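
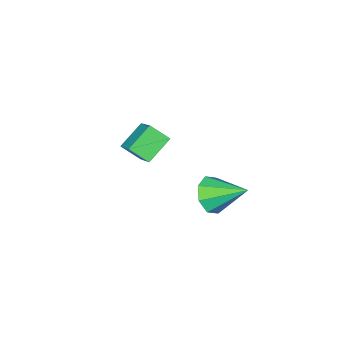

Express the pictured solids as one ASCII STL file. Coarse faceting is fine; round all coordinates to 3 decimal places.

solid 
facet normal -0.476 0.672 -0.567
outer loop
vertex -2.733 -0.376 -1.519
vertex -1.758 -0.234 -2.168
vertex -3.261 -1.654 -2.591
endloop
endfacet
facet normal -0.826 -0.121 0.551
outer loop
vertex -2.842 -2.246 -2.092
vertex -2.733 -0.376 -1.519
vertex -3.261 -1.654 -2.591
endloop
endfacet
facet normal -0.476 0.672 -0.567
outer loop
vertex -3.261 -1.654 -2.591
vertex -1.758 -0.234 -2.168
vertex -2.286 -1.512 -3.24
endloop
endfacet
facet normal -0.302 -0.730 -0.613
outer loop
vertex -2.286 -1.512 -3.24
vertex -2.842 -2.246 -2.092
vertex -3.261 -1.654 -2.591
endloop
endfacet
facet normal 0.302 0.730 0.613
outer loop
vertex -2.733 -0.376 -1.519
vertex -1.339 -0.826 -1.669
vertex -1.758 -0.234 -2.168
endloop
endfacet
facet normal -0.826 -0.121 0.551
outer loop
vertex -2.314 -0.968 -1.02
vertex -2.733 -0.376 -1.519
vertex -2.842 -2.246 -2.092
endloop
endfacet
facet normal 0.302 0.730 0.613
outer loop
vertex -2.314 -0.968 -1.02
vertex -1.339 -0.826 -1.669
vertex -2.733 -0.376 -1.519
endloop
endfacet
facet normal 0.826 0.121 -0.551
outer loop
vertex -1.758 -0.234 -2.168
vertex -1.339 -0.826 -1.669
vertex -2.286 -1.512 -3.24
endloop
endfacet
facet normal -0.302 -0.730 -0.613
outer loop
vertex -1.867 -2.104 -2.741
vertex -2.842 -2.246 -2.092
vertex -2.286 -1.512 -3.24
endloop
endfacet
facet normal 0.826 0.121 -0.551
outer loop
vertex -2.286 -1.512 -3.24
vertex -1.339 -0.826 -1.669
vertex -1.867 -2.104 -2.741
endloop
endfacet
facet normal 0.476 -0.672 0.567
outer loop
vertex -1.867 -2.104 -2.741
vertex -2.314 -0.968 -1.02
vertex -2.842 -2.246 -2.092
endloop
endfacet
facet normal 0.476 -0.672 0.567
outer loop
vertex -1.339 -0.826 -1.669
vertex -2.314 -0.968 -1.02
vertex -1.867 -2.104 -2.741
endloop
endfacet
facet normal 0.410 -0.749 -0.520
outer loop
vertex -2.096 2.043 -1.894
vertex -2.532 2.218 -2.49
vertex -1.843 2.428 -2.249
endloop
endfacet
facet normal 0.552 0.339 0.762
outer loop
vertex -2.096 2.043 -1.894
vertex -1.843 2.428 -2.249
vertex -3.148 3.342 -1.71
endloop
endfacet
facet normal 0.410 -0.749 -0.520
outer loop
vertex -1.843 2.428 -2.249
vertex -2.532 2.218 -2.49
vertex -1.994 2.69 -2.745
endloop
endfacet
facet normal 0.618 0.757 0.212
outer loop
vertex -1.843 2.428 -2.249
vertex -1.994 2.69 -2.745
vertex -3.148 3.342 -1.71
endloop
endfacet
facet normal 0.410 -0.749 -0.520
outer loop
vertex -1.994 2.69 -2.745
vertex -2.532 2.218 -2.49
vertex -2.461 2.676 -3.093
endloop
endfacet
facet normal 0.220 0.917 -0.332
outer loop
vertex -1.994 2.69 -2.745
vertex -2.461 2.676 -3.093
vertex -3.148 3.342 -1.71
endloop
endfacet
facet normal 0.410 -0.749 -0.521
outer loop
vertex -2.461 2.676 -3.093
vertex -2.532 2.218 -2.49
vertex -2.969 2.394 -3.087
endloop
endfacet
facet normal -0.409 0.726 -0.553
outer loop
vertex -2.461 2.676 -3.093
vertex -2.969 2.394 -3.087
vertex -3.148 3.342 -1.71
endloop
endfacet
facet normal 0.410 -0.749 -0.521
outer loop
vertex -2.969 2.394 -3.087
vertex -2.532 2.218 -2.49
vertex -3.222 2.009 -2.732
endloop
endfacet
facet normal -0.900 0.296 -0.321
outer loop
vertex -2.969 2.394 -3.087
vertex -3.222 2.009 -2.732
vertex -3.148 3.342 -1.71
endloop
endfacet
facet normal 0.410 -0.749 -0.521
outer loop
vertex -3.222 2.009 -2.732
vertex -2.532 2.218 -2.49
vertex -3.071 1.746 -2.235
endloop
endfacet
facet normal -0.966 -0.122 0.229
outer loop
vertex -3.222 2.009 -2.732
vertex -3.071 1.746 -2.235
vertex -3.148 3.342 -1.71
endloop
endfacet
facet normal 0.409 -0.749 -0.521
outer loop
vertex -3.071 1.746 -2.235
vertex -2.532 2.218 -2.49
vertex -2.604 1.76 -1.888
endloop
endfacet
facet normal -0.567 -0.282 0.774
outer loop
vertex -3.071 1.746 -2.235
vertex -2.604 1.76 -1.888
vertex -3.148 3.342 -1.71
endloop
endfacet
facet normal 0.411 -0.749 -0.520
outer loop
vertex -2.604 1.76 -1.888
vertex -2.532 2.218 -2.49
vertex -2.096 2.043 -1.894
endloop
endfacet
facet normal 0.062 -0.090 0.994
outer loop
vertex -2.604 1.76 -1.888
vertex -2.096 2.043 -1.894
vertex -3.148 3.342 -1.71
endloop
endfacet

endsolid


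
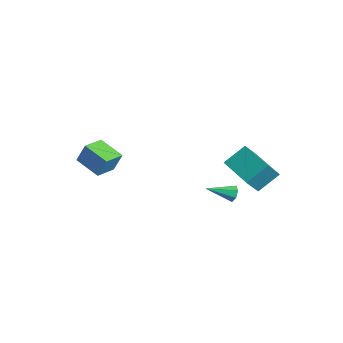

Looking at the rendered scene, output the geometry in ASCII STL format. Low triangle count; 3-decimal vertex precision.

solid 
facet normal -0.861 -0.357 0.361
outer loop
vertex -3.187 -4.65 0.563
vertex -3.753 -3.472 0.378
vertex -3.535 -5.003 -0.617
endloop
endfacet
facet normal 0.429 -0.892 0.141
outer loop
vertex -2.147 -4.428 -1.198
vertex -3.187 -4.65 0.563
vertex -3.535 -5.003 -0.617
endloop
endfacet
facet normal -0.862 -0.357 0.360
outer loop
vertex -3.535 -5.003 -0.617
vertex -3.753 -3.472 0.378
vertex -4.1 -3.825 -0.802
endloop
endfacet
facet normal -0.272 -0.275 -0.922
outer loop
vertex -4.1 -3.825 -0.802
vertex -2.147 -4.428 -1.198
vertex -3.535 -5.003 -0.617
endloop
endfacet
facet normal 0.272 0.275 0.922
outer loop
vertex -3.187 -4.65 0.563
vertex -2.365 -2.897 -0.203
vertex -3.753 -3.472 0.378
endloop
endfacet
facet normal 0.429 -0.892 0.141
outer loop
vertex -1.8 -4.075 -0.018
vertex -3.187 -4.65 0.563
vertex -2.147 -4.428 -1.198
endloop
endfacet
facet normal 0.272 0.275 0.922
outer loop
vertex -1.8 -4.075 -0.018
vertex -2.365 -2.897 -0.203
vertex -3.187 -4.65 0.563
endloop
endfacet
facet normal -0.429 0.892 -0.141
outer loop
vertex -3.753 -3.472 0.378
vertex -2.365 -2.897 -0.203
vertex -4.1 -3.825 -0.802
endloop
endfacet
facet normal -0.272 -0.275 -0.922
outer loop
vertex -2.713 -3.25 -1.383
vertex -2.147 -4.428 -1.198
vertex -4.1 -3.825 -0.802
endloop
endfacet
facet normal -0.429 0.892 -0.141
outer loop
vertex -4.1 -3.825 -0.802
vertex -2.365 -2.897 -0.203
vertex -2.713 -3.25 -1.383
endloop
endfacet
facet normal 0.862 0.357 -0.360
outer loop
vertex -2.713 -3.25 -1.383
vertex -1.8 -4.075 -0.018
vertex -2.147 -4.428 -1.198
endloop
endfacet
facet normal 0.862 0.357 -0.361
outer loop
vertex -2.365 -2.897 -0.203
vertex -1.8 -4.075 -0.018
vertex -2.713 -3.25 -1.383
endloop
endfacet
facet normal -0.981 -0.089 0.175
outer loop
vertex 0.729 2.7 0.656
vertex 0.464 3.546 -0.401
vertex 0.668 1.483 -0.302
endloop
endfacet
facet normal 0.193 -0.613 0.766
outer loop
vertex 2.776 1.674 -0.679
vertex 0.729 2.7 0.656
vertex 0.668 1.483 -0.302
endloop
endfacet
facet normal -0.981 -0.089 0.175
outer loop
vertex 0.668 1.483 -0.302
vertex 0.464 3.546 -0.401
vertex 0.403 2.329 -1.36
endloop
endfacet
facet normal -0.039 -0.785 -0.618
outer loop
vertex 0.403 2.329 -1.36
vertex 2.776 1.674 -0.679
vertex 0.668 1.483 -0.302
endloop
endfacet
facet normal 0.039 0.785 0.618
outer loop
vertex 0.729 2.7 0.656
vertex 2.572 3.737 -0.778
vertex 0.464 3.546 -0.401
endloop
endfacet
facet normal 0.192 -0.613 0.766
outer loop
vertex 2.837 2.891 0.28
vertex 0.729 2.7 0.656
vertex 2.776 1.674 -0.679
endloop
endfacet
facet normal 0.039 0.785 0.618
outer loop
vertex 2.837 2.891 0.28
vertex 2.572 3.737 -0.778
vertex 0.729 2.7 0.656
endloop
endfacet
facet normal -0.193 0.613 -0.766
outer loop
vertex 0.464 3.546 -0.401
vertex 2.572 3.737 -0.778
vertex 0.403 2.329 -1.36
endloop
endfacet
facet normal -0.039 -0.785 -0.618
outer loop
vertex 2.511 2.52 -1.736
vertex 2.776 1.674 -0.679
vertex 0.403 2.329 -1.36
endloop
endfacet
facet normal -0.192 0.613 -0.766
outer loop
vertex 0.403 2.329 -1.36
vertex 2.572 3.737 -0.778
vertex 2.511 2.52 -1.736
endloop
endfacet
facet normal 0.981 0.089 -0.175
outer loop
vertex 2.511 2.52 -1.736
vertex 2.837 2.891 0.28
vertex 2.776 1.674 -0.679
endloop
endfacet
facet normal 0.981 0.088 -0.175
outer loop
vertex 2.572 3.737 -0.778
vertex 2.837 2.891 0.28
vertex 2.511 2.52 -1.736
endloop
endfacet
facet normal 0.235 0.893 -0.384
outer loop
vertex 2.561 1.295 -1.28
vertex 2.225 1.206 -1.693
vertex 2.12 1.438 -1.217
endloop
endfacet
facet normal 0.158 0.053 0.986
outer loop
vertex 2.561 1.295 -1.28
vertex 2.12 1.438 -1.217
vertex 1.855 -0.206 -1.087
endloop
endfacet
facet normal 0.233 0.893 -0.384
outer loop
vertex 2.12 1.438 -1.217
vertex 2.225 1.206 -1.693
vertex 1.757 1.406 -1.512
endloop
endfacet
facet normal -0.631 0.162 0.759
outer loop
vertex 2.12 1.438 -1.217
vertex 1.757 1.406 -1.512
vertex 1.855 -0.206 -1.087
endloop
endfacet
facet normal 0.233 0.893 -0.384
outer loop
vertex 1.757 1.406 -1.512
vertex 2.225 1.206 -1.693
vertex 1.747 1.223 -1.944
endloop
endfacet
facet normal -0.998 -0.049 0.044
outer loop
vertex 1.757 1.406 -1.512
vertex 1.747 1.223 -1.944
vertex 1.855 -0.206 -1.087
endloop
endfacet
facet normal 0.234 0.893 -0.385
outer loop
vertex 1.747 1.223 -1.944
vertex 2.225 1.206 -1.693
vertex 2.097 1.027 -2.186
endloop
endfacet
facet normal -0.663 -0.421 -0.618
outer loop
vertex 1.747 1.223 -1.944
vertex 2.097 1.027 -2.186
vertex 1.855 -0.206 -1.087
endloop
endfacet
facet normal 0.233 0.893 -0.385
outer loop
vertex 2.097 1.027 -2.186
vertex 2.225 1.206 -1.693
vertex 2.544 0.966 -2.057
endloop
endfacet
facet normal 0.119 -0.674 -0.730
outer loop
vertex 2.097 1.027 -2.186
vertex 2.544 0.966 -2.057
vertex 1.855 -0.206 -1.087
endloop
endfacet
facet normal 0.234 0.893 -0.384
outer loop
vertex 2.544 0.966 -2.057
vertex 2.225 1.206 -1.693
vertex 2.75 1.085 -1.654
endloop
endfacet
facet normal 0.759 -0.617 -0.206
outer loop
vertex 2.544 0.966 -2.057
vertex 2.75 1.085 -1.654
vertex 1.855 -0.206 -1.087
endloop
endfacet
facet normal 0.234 0.893 -0.383
outer loop
vertex 2.75 1.085 -1.654
vertex 2.225 1.206 -1.693
vertex 2.561 1.295 -1.28
endloop
endfacet
facet normal 0.777 -0.294 0.557
outer loop
vertex 2.75 1.085 -1.654
vertex 2.561 1.295 -1.28
vertex 1.855 -0.206 -1.087
endloop
endfacet

endsolid


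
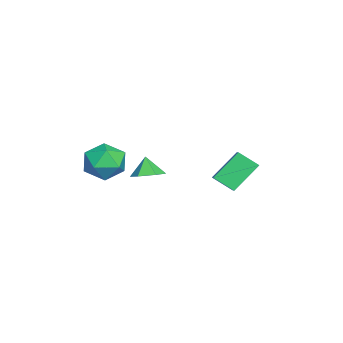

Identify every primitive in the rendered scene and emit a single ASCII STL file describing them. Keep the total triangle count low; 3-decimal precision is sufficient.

solid 
facet normal -0.888 -0.128 -0.441
outer loop
vertex 1.06 2.314 -1.269
vertex 0.253 3.414 0.038
vertex 1.266 3.293 -1.967
endloop
endfacet
facet normal 0.428 -0.583 -0.691
outer loop
vertex 2.047 3.406 -1.578
vertex 1.06 2.314 -1.269
vertex 1.266 3.293 -1.967
endloop
endfacet
facet normal -0.888 -0.128 -0.441
outer loop
vertex 1.266 3.293 -1.967
vertex 0.253 3.414 0.038
vertex 0.458 4.394 -0.659
endloop
endfacet
facet normal 0.169 0.803 -0.572
outer loop
vertex 0.458 4.394 -0.659
vertex 2.047 3.406 -1.578
vertex 1.266 3.293 -1.967
endloop
endfacet
facet normal -0.169 -0.803 0.572
outer loop
vertex 1.06 2.314 -1.269
vertex 1.034 3.527 0.427
vertex 0.253 3.414 0.038
endloop
endfacet
facet normal 0.427 -0.582 -0.692
outer loop
vertex 1.842 2.426 -0.881
vertex 1.06 2.314 -1.269
vertex 2.047 3.406 -1.578
endloop
endfacet
facet normal -0.169 -0.803 0.572
outer loop
vertex 1.842 2.426 -0.881
vertex 1.034 3.527 0.427
vertex 1.06 2.314 -1.269
endloop
endfacet
facet normal -0.429 0.581 0.692
outer loop
vertex 0.253 3.414 0.038
vertex 1.034 3.527 0.427
vertex 0.458 4.394 -0.659
endloop
endfacet
facet normal 0.169 0.803 -0.572
outer loop
vertex 1.24 4.506 -0.271
vertex 2.047 3.406 -1.578
vertex 0.458 4.394 -0.659
endloop
endfacet
facet normal -0.427 0.583 0.692
outer loop
vertex 0.458 4.394 -0.659
vertex 1.034 3.527 0.427
vertex 1.24 4.506 -0.271
endloop
endfacet
facet normal 0.888 0.128 0.441
outer loop
vertex 1.24 4.506 -0.271
vertex 1.842 2.426 -0.881
vertex 2.047 3.406 -1.578
endloop
endfacet
facet normal 0.888 0.128 0.441
outer loop
vertex 1.034 3.527 0.427
vertex 1.842 2.426 -0.881
vertex 1.24 4.506 -0.271
endloop
endfacet
facet normal -0.183 0.379 0.907
outer loop
vertex 2.657 -1.547 1.016
vertex 2.259 -2.565 1.361
vertex 3.371 -2.314 1.48
endloop
endfacet
facet normal 0.371 0.709 0.600
outer loop
vertex 2.657 -1.547 1.016
vertex 3.371 -2.314 1.48
vertex 3.697 -1.708 0.563
endloop
endfacet
facet normal 0.146 0.989 -0.016
outer loop
vertex 2.657 -1.547 1.016
vertex 3.697 -1.708 0.563
vertex 2.787 -1.585 -0.122
endloop
endfacet
facet normal -0.546 0.833 -0.090
outer loop
vertex 2.657 -1.547 1.016
vertex 2.787 -1.585 -0.122
vertex 1.898 -2.114 0.371
endloop
endfacet
facet normal -0.749 0.456 0.481
outer loop
vertex 2.657 -1.547 1.016
vertex 1.898 -2.114 0.371
vertex 2.259 -2.565 1.361
endloop
endfacet
facet normal 0.866 0.216 0.451
outer loop
vertex 3.697 -1.708 0.563
vertex 3.371 -2.314 1.48
vertex 3.942 -2.826 0.629
endloop
endfacet
facet normal -0.030 -0.317 0.948
outer loop
vertex 3.371 -2.314 1.48
vertex 2.259 -2.565 1.361
vertex 3.053 -3.355 1.122
endloop
endfacet
facet normal -0.947 -0.192 0.258
outer loop
vertex 2.259 -2.565 1.361
vertex 1.898 -2.114 0.371
vertex 2.143 -3.232 0.437
endloop
endfacet
facet normal -0.618 0.418 -0.666
outer loop
vertex 1.898 -2.114 0.371
vertex 2.787 -1.585 -0.122
vertex 2.469 -2.626 -0.48
endloop
endfacet
facet normal 0.502 0.670 -0.547
outer loop
vertex 2.787 -1.585 -0.122
vertex 3.697 -1.708 0.563
vertex 3.581 -2.375 -0.361
endloop
endfacet
facet normal 0.546 -0.833 0.090
outer loop
vertex 3.183 -3.393 -0.016
vertex 3.942 -2.826 0.629
vertex 3.053 -3.355 1.122
endloop
endfacet
facet normal -0.146 -0.989 0.016
outer loop
vertex 3.183 -3.393 -0.016
vertex 3.053 -3.355 1.122
vertex 2.143 -3.232 0.437
endloop
endfacet
facet normal -0.371 -0.709 -0.600
outer loop
vertex 3.183 -3.393 -0.016
vertex 2.143 -3.232 0.437
vertex 2.469 -2.626 -0.48
endloop
endfacet
facet normal 0.183 -0.379 -0.907
outer loop
vertex 3.183 -3.393 -0.016
vertex 2.469 -2.626 -0.48
vertex 3.581 -2.375 -0.361
endloop
endfacet
facet normal 0.749 -0.456 -0.481
outer loop
vertex 3.183 -3.393 -0.016
vertex 3.581 -2.375 -0.361
vertex 3.942 -2.826 0.629
endloop
endfacet
facet normal 0.618 -0.418 0.666
outer loop
vertex 3.053 -3.355 1.122
vertex 3.942 -2.826 0.629
vertex 3.371 -2.314 1.48
endloop
endfacet
facet normal -0.502 -0.670 0.547
outer loop
vertex 2.143 -3.232 0.437
vertex 3.053 -3.355 1.122
vertex 2.259 -2.565 1.361
endloop
endfacet
facet normal -0.866 -0.216 -0.451
outer loop
vertex 2.469 -2.626 -0.48
vertex 2.143 -3.232 0.437
vertex 1.898 -2.114 0.371
endloop
endfacet
facet normal 0.030 0.317 -0.948
outer loop
vertex 3.581 -2.375 -0.361
vertex 2.469 -2.626 -0.48
vertex 2.787 -1.585 -0.122
endloop
endfacet
facet normal 0.947 0.192 -0.258
outer loop
vertex 3.942 -2.826 0.629
vertex 3.581 -2.375 -0.361
vertex 3.697 -1.708 0.563
endloop
endfacet
facet normal 0.419 0.150 -0.896
outer loop
vertex -2.133 -1.515 -3.027
vertex -2.867 -1.093 -3.3
vertex -2.208 -0.635 -2.915
endloop
endfacet
facet normal 0.522 -0.064 0.851
outer loop
vertex -2.133 -1.515 -3.027
vertex -2.208 -0.635 -2.915
vertex -3.353 -1.267 -2.26
endloop
endfacet
facet normal 0.419 0.150 -0.896
outer loop
vertex -2.208 -0.635 -2.915
vertex -2.867 -1.093 -3.3
vertex -2.943 -0.213 -3.188
endloop
endfacet
facet normal 0.084 0.640 0.764
outer loop
vertex -2.208 -0.635 -2.915
vertex -2.943 -0.213 -3.188
vertex -3.353 -1.267 -2.26
endloop
endfacet
facet normal 0.418 0.150 -0.896
outer loop
vertex -2.943 -0.213 -3.188
vertex -2.867 -1.093 -3.3
vertex -3.602 -0.671 -3.572
endloop
endfacet
facet normal -0.669 0.620 0.409
outer loop
vertex -2.943 -0.213 -3.188
vertex -3.602 -0.671 -3.572
vertex -3.353 -1.267 -2.26
endloop
endfacet
facet normal 0.418 0.150 -0.896
outer loop
vertex -3.602 -0.671 -3.572
vertex -2.867 -1.093 -3.3
vertex -3.527 -1.551 -3.684
endloop
endfacet
facet normal -0.985 -0.102 0.141
outer loop
vertex -3.602 -0.671 -3.572
vertex -3.527 -1.551 -3.684
vertex -3.353 -1.267 -2.26
endloop
endfacet
facet normal 0.418 0.150 -0.896
outer loop
vertex -3.527 -1.551 -3.684
vertex -2.867 -1.093 -3.3
vertex -2.792 -1.973 -3.412
endloop
endfacet
facet normal -0.547 -0.806 0.228
outer loop
vertex -3.527 -1.551 -3.684
vertex -2.792 -1.973 -3.412
vertex -3.353 -1.267 -2.26
endloop
endfacet
facet normal 0.419 0.150 -0.896
outer loop
vertex -2.792 -1.973 -3.412
vertex -2.867 -1.093 -3.3
vertex -2.133 -1.515 -3.027
endloop
endfacet
facet normal 0.206 -0.786 0.582
outer loop
vertex -2.792 -1.973 -3.412
vertex -2.133 -1.515 -3.027
vertex -3.353 -1.267 -2.26
endloop
endfacet

endsolid


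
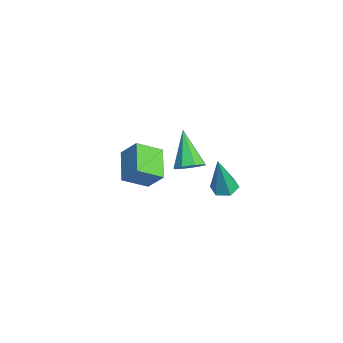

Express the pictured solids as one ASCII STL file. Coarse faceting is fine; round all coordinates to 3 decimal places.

solid 
facet normal -0.154 0.183 -0.971
outer loop
vertex 3.028 0.184 0.954
vertex 2.653 0.605 1.093
vertex 3.216 0.728 1.027
endloop
endfacet
facet normal 0.942 -0.332 0.050
outer loop
vertex 3.028 0.184 0.954
vertex 3.216 0.728 1.027
vertex 2.947 0.255 2.947
endloop
endfacet
facet normal -0.154 0.182 -0.971
outer loop
vertex 3.216 0.728 1.027
vertex 2.653 0.605 1.093
vertex 2.842 1.148 1.165
endloop
endfacet
facet normal 0.762 0.596 0.254
outer loop
vertex 3.216 0.728 1.027
vertex 2.842 1.148 1.165
vertex 2.947 0.255 2.947
endloop
endfacet
facet normal -0.154 0.182 -0.971
outer loop
vertex 2.842 1.148 1.165
vertex 2.653 0.605 1.093
vertex 2.279 1.025 1.231
endloop
endfacet
facet normal -0.140 0.882 0.450
outer loop
vertex 2.842 1.148 1.165
vertex 2.279 1.025 1.231
vertex 2.947 0.255 2.947
endloop
endfacet
facet normal -0.152 0.183 -0.971
outer loop
vertex 2.279 1.025 1.231
vertex 2.653 0.605 1.093
vertex 2.09 0.481 1.158
endloop
endfacet
facet normal -0.863 0.240 0.444
outer loop
vertex 2.279 1.025 1.231
vertex 2.09 0.481 1.158
vertex 2.947 0.255 2.947
endloop
endfacet
facet normal -0.152 0.183 -0.971
outer loop
vertex 2.09 0.481 1.158
vertex 2.653 0.605 1.093
vertex 2.465 0.061 1.02
endloop
endfacet
facet normal -0.684 -0.689 0.240
outer loop
vertex 2.09 0.481 1.158
vertex 2.465 0.061 1.02
vertex 2.947 0.255 2.947
endloop
endfacet
facet normal -0.154 0.183 -0.971
outer loop
vertex 2.465 0.061 1.02
vertex 2.653 0.605 1.093
vertex 3.028 0.184 0.954
endloop
endfacet
facet normal 0.218 -0.975 0.044
outer loop
vertex 2.465 0.061 1.02
vertex 3.028 0.184 0.954
vertex 2.947 0.255 2.947
endloop
endfacet
facet normal 0.705 0.039 -0.708
outer loop
vertex 1.082 -0.311 1.251
vertex 0.612 -0.435 0.776
vertex 0.869 0.125 1.063
endloop
endfacet
facet normal 0.317 0.502 0.805
outer loop
vertex 1.082 -0.311 1.251
vertex 0.869 0.125 1.063
vertex -0.672 -0.505 2.064
endloop
endfacet
facet normal 0.706 0.039 -0.708
outer loop
vertex 0.869 0.125 1.063
vertex 0.612 -0.435 0.776
vertex 0.506 0.233 0.707
endloop
endfacet
facet normal -0.116 0.911 0.395
outer loop
vertex 0.869 0.125 1.063
vertex 0.506 0.233 0.707
vertex -0.672 -0.505 2.064
endloop
endfacet
facet normal 0.705 0.039 -0.708
outer loop
vertex 0.506 0.233 0.707
vertex 0.612 -0.435 0.776
vertex 0.204 -0.05 0.391
endloop
endfacet
facet normal -0.616 0.780 -0.110
outer loop
vertex 0.506 0.233 0.707
vertex 0.204 -0.05 0.391
vertex -0.672 -0.505 2.064
endloop
endfacet
facet normal 0.705 0.039 -0.708
outer loop
vertex 0.204 -0.05 0.391
vertex 0.612 -0.435 0.776
vertex 0.142 -0.559 0.301
endloop
endfacet
facet normal -0.891 0.182 -0.417
outer loop
vertex 0.204 -0.05 0.391
vertex 0.142 -0.559 0.301
vertex -0.672 -0.505 2.064
endloop
endfacet
facet normal 0.705 0.038 -0.708
outer loop
vertex 0.142 -0.559 0.301
vertex 0.612 -0.435 0.776
vertex 0.354 -0.995 0.489
endloop
endfacet
facet normal -0.778 -0.526 -0.343
outer loop
vertex 0.142 -0.559 0.301
vertex 0.354 -0.995 0.489
vertex -0.672 -0.505 2.064
endloop
endfacet
facet normal 0.705 0.039 -0.709
outer loop
vertex 0.354 -0.995 0.489
vertex 0.612 -0.435 0.776
vertex 0.718 -1.103 0.845
endloop
endfacet
facet normal -0.344 -0.937 0.067
outer loop
vertex 0.354 -0.995 0.489
vertex 0.718 -1.103 0.845
vertex -0.672 -0.505 2.064
endloop
endfacet
facet normal 0.706 0.039 -0.707
outer loop
vertex 0.718 -1.103 0.845
vertex 0.612 -0.435 0.776
vertex 1.019 -0.819 1.161
endloop
endfacet
facet normal 0.157 -0.804 0.573
outer loop
vertex 0.718 -1.103 0.845
vertex 1.019 -0.819 1.161
vertex -0.672 -0.505 2.064
endloop
endfacet
facet normal 0.705 0.038 -0.708
outer loop
vertex 1.019 -0.819 1.161
vertex 0.612 -0.435 0.776
vertex 1.082 -0.311 1.251
endloop
endfacet
facet normal 0.430 -0.209 0.878
outer loop
vertex 1.019 -0.819 1.161
vertex 1.082 -0.311 1.251
vertex -0.672 -0.505 2.064
endloop
endfacet
facet normal -0.374 -0.522 -0.767
outer loop
vertex -1.945 -2.876 -1.882
vertex -3.4 -2.703 -1.29
vertex -2.095 -1.742 -2.58
endloop
endfacet
facet normal 0.920 -0.109 -0.375
outer loop
vertex -1.66 -1.137 -1.69
vertex -1.945 -2.876 -1.882
vertex -2.095 -1.742 -2.58
endloop
endfacet
facet normal -0.374 -0.521 -0.767
outer loop
vertex -2.095 -1.742 -2.58
vertex -3.4 -2.703 -1.29
vertex -3.549 -1.569 -1.988
endloop
endfacet
facet normal -0.111 0.846 -0.521
outer loop
vertex -3.549 -1.569 -1.988
vertex -1.66 -1.137 -1.69
vertex -2.095 -1.742 -2.58
endloop
endfacet
facet normal 0.111 -0.846 0.521
outer loop
vertex -1.945 -2.876 -1.882
vertex -2.965 -2.098 -0.4
vertex -3.4 -2.703 -1.29
endloop
endfacet
facet normal 0.921 -0.110 -0.375
outer loop
vertex -1.511 -2.271 -0.992
vertex -1.945 -2.876 -1.882
vertex -1.66 -1.137 -1.69
endloop
endfacet
facet normal 0.111 -0.846 0.521
outer loop
vertex -1.511 -2.271 -0.992
vertex -2.965 -2.098 -0.4
vertex -1.945 -2.876 -1.882
endloop
endfacet
facet normal -0.920 0.110 0.375
outer loop
vertex -3.4 -2.703 -1.29
vertex -2.965 -2.098 -0.4
vertex -3.549 -1.569 -1.988
endloop
endfacet
facet normal -0.111 0.846 -0.521
outer loop
vertex -3.115 -0.964 -1.098
vertex -1.66 -1.137 -1.69
vertex -3.549 -1.569 -1.988
endloop
endfacet
facet normal -0.921 0.109 0.375
outer loop
vertex -3.549 -1.569 -1.988
vertex -2.965 -2.098 -0.4
vertex -3.115 -0.964 -1.098
endloop
endfacet
facet normal 0.374 0.521 0.767
outer loop
vertex -3.115 -0.964 -1.098
vertex -1.511 -2.271 -0.992
vertex -1.66 -1.137 -1.69
endloop
endfacet
facet normal 0.374 0.521 0.767
outer loop
vertex -2.965 -2.098 -0.4
vertex -1.511 -2.271 -0.992
vertex -3.115 -0.964 -1.098
endloop
endfacet

endsolid


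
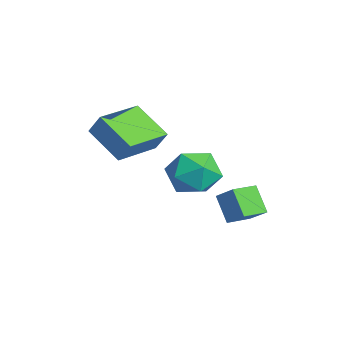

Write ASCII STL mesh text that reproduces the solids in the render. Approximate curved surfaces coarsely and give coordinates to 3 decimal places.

solid 
facet normal -0.415 -0.324 -0.850
outer loop
vertex -2.338 -5.243 2.554
vertex -3.324 -3.659 2.432
vertex -1.063 -4.519 1.655
endloop
endfacet
facet normal 0.527 -0.847 0.066
outer loop
vertex -0.656 -4.201 2.488
vertex -2.338 -5.243 2.554
vertex -1.063 -4.519 1.655
endloop
endfacet
facet normal -0.415 -0.324 -0.850
outer loop
vertex -1.063 -4.519 1.655
vertex -3.324 -3.659 2.432
vertex -2.049 -2.935 1.533
endloop
endfacet
facet normal 0.741 0.421 -0.523
outer loop
vertex -2.049 -2.935 1.533
vertex -0.656 -4.201 2.488
vertex -1.063 -4.519 1.655
endloop
endfacet
facet normal -0.741 -0.421 0.523
outer loop
vertex -2.338 -5.243 2.554
vertex -2.917 -3.341 3.265
vertex -3.324 -3.659 2.432
endloop
endfacet
facet normal 0.527 -0.847 0.066
outer loop
vertex -1.931 -4.925 3.387
vertex -2.338 -5.243 2.554
vertex -0.656 -4.201 2.488
endloop
endfacet
facet normal -0.741 -0.421 0.523
outer loop
vertex -1.931 -4.925 3.387
vertex -2.917 -3.341 3.265
vertex -2.338 -5.243 2.554
endloop
endfacet
facet normal -0.527 0.847 -0.066
outer loop
vertex -3.324 -3.659 2.432
vertex -2.917 -3.341 3.265
vertex -2.049 -2.935 1.533
endloop
endfacet
facet normal 0.741 0.421 -0.523
outer loop
vertex -1.642 -2.617 2.366
vertex -0.656 -4.201 2.488
vertex -2.049 -2.935 1.533
endloop
endfacet
facet normal -0.527 0.847 -0.066
outer loop
vertex -2.049 -2.935 1.533
vertex -2.917 -3.341 3.265
vertex -1.642 -2.617 2.366
endloop
endfacet
facet normal 0.415 0.324 0.850
outer loop
vertex -1.642 -2.617 2.366
vertex -1.931 -4.925 3.387
vertex -0.656 -4.201 2.488
endloop
endfacet
facet normal 0.415 0.324 0.850
outer loop
vertex -2.917 -3.341 3.265
vertex -1.931 -4.925 3.387
vertex -1.642 -2.617 2.366
endloop
endfacet
facet normal -0.481 0.106 0.870
outer loop
vertex -1.337 -1.151 1.373
vertex -2.15 -1.781 1.001
vertex -1.303 -2.234 1.524
endloop
endfacet
facet normal 0.227 0.141 0.964
outer loop
vertex -1.337 -1.151 1.373
vertex -1.303 -2.234 1.524
vertex -0.398 -1.694 1.232
endloop
endfacet
facet normal 0.476 0.676 0.562
outer loop
vertex -1.337 -1.151 1.373
vertex -0.398 -1.694 1.232
vertex -0.686 -0.907 0.529
endloop
endfacet
facet normal -0.078 0.972 0.221
outer loop
vertex -1.337 -1.151 1.373
vertex -0.686 -0.907 0.529
vertex -1.769 -0.961 0.386
endloop
endfacet
facet normal -0.668 0.619 0.412
outer loop
vertex -1.337 -1.151 1.373
vertex -1.769 -0.961 0.386
vertex -2.15 -1.781 1.001
endloop
endfacet
facet normal 0.511 -0.466 0.722
outer loop
vertex -0.398 -1.694 1.232
vertex -1.303 -2.234 1.524
vertex -0.631 -2.659 0.774
endloop
endfacet
facet normal -0.633 -0.523 0.572
outer loop
vertex -1.303 -2.234 1.524
vertex -2.15 -1.781 1.001
vertex -1.714 -2.713 0.631
endloop
endfacet
facet normal -0.936 0.307 -0.171
outer loop
vertex -2.15 -1.781 1.001
vertex -1.769 -0.961 0.386
vertex -2.002 -1.926 -0.072
endloop
endfacet
facet normal 0.020 0.877 -0.480
outer loop
vertex -1.769 -0.961 0.386
vertex -0.686 -0.907 0.529
vertex -1.097 -1.386 -0.364
endloop
endfacet
facet normal 0.914 0.399 0.072
outer loop
vertex -0.686 -0.907 0.529
vertex -0.398 -1.694 1.232
vertex -0.25 -1.839 0.159
endloop
endfacet
facet normal 0.078 -0.972 -0.221
outer loop
vertex -1.063 -2.469 -0.213
vertex -0.631 -2.659 0.774
vertex -1.714 -2.713 0.631
endloop
endfacet
facet normal -0.476 -0.676 -0.562
outer loop
vertex -1.063 -2.469 -0.213
vertex -1.714 -2.713 0.631
vertex -2.002 -1.926 -0.072
endloop
endfacet
facet normal -0.227 -0.141 -0.964
outer loop
vertex -1.063 -2.469 -0.213
vertex -2.002 -1.926 -0.072
vertex -1.097 -1.386 -0.364
endloop
endfacet
facet normal 0.481 -0.106 -0.870
outer loop
vertex -1.063 -2.469 -0.213
vertex -1.097 -1.386 -0.364
vertex -0.25 -1.839 0.159
endloop
endfacet
facet normal 0.668 -0.619 -0.412
outer loop
vertex -1.063 -2.469 -0.213
vertex -0.25 -1.839 0.159
vertex -0.631 -2.659 0.774
endloop
endfacet
facet normal -0.020 -0.877 0.480
outer loop
vertex -1.714 -2.713 0.631
vertex -0.631 -2.659 0.774
vertex -1.303 -2.234 1.524
endloop
endfacet
facet normal -0.914 -0.399 -0.072
outer loop
vertex -2.002 -1.926 -0.072
vertex -1.714 -2.713 0.631
vertex -2.15 -1.781 1.001
endloop
endfacet
facet normal -0.511 0.466 -0.722
outer loop
vertex -1.097 -1.386 -0.364
vertex -2.002 -1.926 -0.072
vertex -1.769 -0.961 0.386
endloop
endfacet
facet normal 0.633 0.523 -0.572
outer loop
vertex -0.25 -1.839 0.159
vertex -1.097 -1.386 -0.364
vertex -0.686 -0.907 0.529
endloop
endfacet
facet normal 0.936 -0.307 0.171
outer loop
vertex -0.631 -2.659 0.774
vertex -0.25 -1.839 0.159
vertex -0.398 -1.694 1.232
endloop
endfacet
facet normal -0.676 -0.380 -0.631
outer loop
vertex -1.315 -0.956 -0.791
vertex -1.711 0.024 -0.956
vertex -0.525 -0.795 -1.734
endloop
endfacet
facet normal 0.371 -0.916 0.154
outer loop
vertex 0.171 -0.404 -1.084
vertex -1.315 -0.956 -0.791
vertex -0.525 -0.795 -1.734
endloop
endfacet
facet normal -0.676 -0.380 -0.631
outer loop
vertex -0.525 -0.795 -1.734
vertex -1.711 0.024 -0.956
vertex -0.922 0.185 -1.899
endloop
endfacet
facet normal 0.637 0.130 -0.760
outer loop
vertex -0.922 0.185 -1.899
vertex 0.171 -0.404 -1.084
vertex -0.525 -0.795 -1.734
endloop
endfacet
facet normal -0.637 -0.129 0.760
outer loop
vertex -1.315 -0.956 -0.791
vertex -1.015 0.415 -0.306
vertex -1.711 0.024 -0.956
endloop
endfacet
facet normal 0.371 -0.916 0.154
outer loop
vertex -0.618 -0.565 -0.141
vertex -1.315 -0.956 -0.791
vertex 0.171 -0.404 -1.084
endloop
endfacet
facet normal -0.636 -0.130 0.760
outer loop
vertex -0.618 -0.565 -0.141
vertex -1.015 0.415 -0.306
vertex -1.315 -0.956 -0.791
endloop
endfacet
facet normal -0.371 0.916 -0.154
outer loop
vertex -1.711 0.024 -0.956
vertex -1.015 0.415 -0.306
vertex -0.922 0.185 -1.899
endloop
endfacet
facet normal 0.637 0.129 -0.760
outer loop
vertex -0.225 0.576 -1.249
vertex 0.171 -0.404 -1.084
vertex -0.922 0.185 -1.899
endloop
endfacet
facet normal -0.370 0.916 -0.154
outer loop
vertex -0.922 0.185 -1.899
vertex -1.015 0.415 -0.306
vertex -0.225 0.576 -1.249
endloop
endfacet
facet normal 0.677 0.380 0.631
outer loop
vertex -0.225 0.576 -1.249
vertex -0.618 -0.565 -0.141
vertex 0.171 -0.404 -1.084
endloop
endfacet
facet normal 0.676 0.380 0.631
outer loop
vertex -1.015 0.415 -0.306
vertex -0.618 -0.565 -0.141
vertex -0.225 0.576 -1.249
endloop
endfacet

endsolid


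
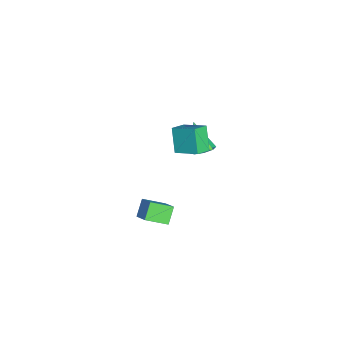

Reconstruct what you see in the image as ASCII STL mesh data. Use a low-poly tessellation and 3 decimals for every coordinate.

solid 
facet normal 0.497 0.306 -0.812
outer loop
vertex -1.613 1.971 1.249
vertex -2.253 2.455 1.039
vertex -1.568 2.554 1.496
endloop
endfacet
facet normal 0.645 -0.340 0.685
outer loop
vertex -1.613 1.971 1.249
vertex -1.568 2.554 1.496
vertex -3.307 1.805 2.761
endloop
endfacet
facet normal 0.497 0.306 -0.812
outer loop
vertex -1.568 2.554 1.496
vertex -2.253 2.455 1.039
vertex -1.924 3.079 1.476
endloop
endfacet
facet normal 0.454 0.339 0.824
outer loop
vertex -1.568 2.554 1.496
vertex -1.924 3.079 1.476
vertex -3.307 1.805 2.761
endloop
endfacet
facet normal 0.497 0.307 -0.812
outer loop
vertex -1.924 3.079 1.476
vertex -2.253 2.455 1.039
vertex -2.474 3.239 1.2
endloop
endfacet
facet normal -0.102 0.759 0.643
outer loop
vertex -1.924 3.079 1.476
vertex -2.474 3.239 1.2
vertex -3.307 1.805 2.761
endloop
endfacet
facet normal 0.496 0.307 -0.812
outer loop
vertex -2.474 3.239 1.2
vertex -2.253 2.455 1.039
vertex -2.894 2.939 0.83
endloop
endfacet
facet normal -0.697 0.673 0.246
outer loop
vertex -2.474 3.239 1.2
vertex -2.894 2.939 0.83
vertex -3.307 1.805 2.761
endloop
endfacet
facet normal 0.497 0.307 -0.812
outer loop
vertex -2.894 2.939 0.83
vertex -2.253 2.455 1.039
vertex -2.939 2.356 0.582
endloop
endfacet
facet normal -0.982 0.132 -0.132
outer loop
vertex -2.894 2.939 0.83
vertex -2.939 2.356 0.582
vertex -3.307 1.805 2.761
endloop
endfacet
facet normal 0.497 0.306 -0.812
outer loop
vertex -2.939 2.356 0.582
vertex -2.253 2.455 1.039
vertex -2.582 1.83 0.602
endloop
endfacet
facet normal -0.791 -0.547 -0.272
outer loop
vertex -2.939 2.356 0.582
vertex -2.582 1.83 0.602
vertex -3.307 1.805 2.761
endloop
endfacet
facet normal 0.497 0.306 -0.812
outer loop
vertex -2.582 1.83 0.602
vertex -2.253 2.455 1.039
vertex -2.033 1.671 0.878
endloop
endfacet
facet normal -0.235 -0.968 -0.090
outer loop
vertex -2.582 1.83 0.602
vertex -2.033 1.671 0.878
vertex -3.307 1.805 2.761
endloop
endfacet
facet normal 0.498 0.306 -0.811
outer loop
vertex -2.033 1.671 0.878
vertex -2.253 2.455 1.039
vertex -1.613 1.971 1.249
endloop
endfacet
facet normal 0.359 -0.882 0.306
outer loop
vertex -2.033 1.671 0.878
vertex -1.613 1.971 1.249
vertex -3.307 1.805 2.761
endloop
endfacet
facet normal -0.697 0.208 0.686
outer loop
vertex -1.18 -1.197 -3.25
vertex -0.259 -0.608 -2.492
vertex -1.48 0.216 -3.983
endloop
endfacet
facet normal -0.693 -0.443 -0.570
outer loop
vertex -0.581 -0.052 -4.868
vertex -1.18 -1.197 -3.25
vertex -1.48 0.216 -3.983
endloop
endfacet
facet normal -0.698 0.207 0.686
outer loop
vertex -1.48 0.216 -3.983
vertex -0.259 -0.608 -2.492
vertex -0.56 0.805 -3.225
endloop
endfacet
facet normal -0.186 0.872 -0.453
outer loop
vertex -0.56 0.805 -3.225
vertex -0.581 -0.052 -4.868
vertex -1.48 0.216 -3.983
endloop
endfacet
facet normal 0.185 -0.872 0.453
outer loop
vertex -1.18 -1.197 -3.25
vertex 0.64 -0.876 -3.377
vertex -0.259 -0.608 -2.492
endloop
endfacet
facet normal -0.692 -0.443 -0.570
outer loop
vertex -0.28 -1.465 -4.135
vertex -1.18 -1.197 -3.25
vertex -0.581 -0.052 -4.868
endloop
endfacet
facet normal 0.185 -0.872 0.453
outer loop
vertex -0.28 -1.465 -4.135
vertex 0.64 -0.876 -3.377
vertex -1.18 -1.197 -3.25
endloop
endfacet
facet normal 0.693 0.443 0.569
outer loop
vertex -0.259 -0.608 -2.492
vertex 0.64 -0.876 -3.377
vertex -0.56 0.805 -3.225
endloop
endfacet
facet normal -0.185 0.872 -0.453
outer loop
vertex 0.34 0.537 -4.11
vertex -0.581 -0.052 -4.868
vertex -0.56 0.805 -3.225
endloop
endfacet
facet normal 0.692 0.443 0.570
outer loop
vertex -0.56 0.805 -3.225
vertex 0.64 -0.876 -3.377
vertex 0.34 0.537 -4.11
endloop
endfacet
facet normal 0.697 -0.207 -0.686
outer loop
vertex 0.34 0.537 -4.11
vertex -0.28 -1.465 -4.135
vertex -0.581 -0.052 -4.868
endloop
endfacet
facet normal 0.698 -0.208 -0.686
outer loop
vertex 0.64 -0.876 -3.377
vertex -0.28 -1.465 -4.135
vertex 0.34 0.537 -4.11
endloop
endfacet
facet normal -0.577 -0.142 0.804
outer loop
vertex -0.283 2.046 5.273
vertex -1.075 2.695 4.819
vertex -0.99 0.658 4.52
endloop
endfacet
facet normal 0.707 -0.580 0.405
outer loop
vertex 0.015 0.905 3.121
vertex -0.283 2.046 5.273
vertex -0.99 0.658 4.52
endloop
endfacet
facet normal -0.577 -0.142 0.804
outer loop
vertex -0.99 0.658 4.52
vertex -1.075 2.695 4.819
vertex -1.782 1.307 4.066
endloop
endfacet
facet normal -0.408 -0.803 -0.435
outer loop
vertex -1.782 1.307 4.066
vertex 0.015 0.905 3.121
vertex -0.99 0.658 4.52
endloop
endfacet
facet normal 0.408 0.803 0.435
outer loop
vertex -0.283 2.046 5.273
vertex -0.07 2.942 3.42
vertex -1.075 2.695 4.819
endloop
endfacet
facet normal 0.707 -0.580 0.405
outer loop
vertex 0.722 2.293 3.874
vertex -0.283 2.046 5.273
vertex 0.015 0.905 3.121
endloop
endfacet
facet normal 0.408 0.803 0.435
outer loop
vertex 0.722 2.293 3.874
vertex -0.07 2.942 3.42
vertex -0.283 2.046 5.273
endloop
endfacet
facet normal -0.707 0.580 -0.405
outer loop
vertex -1.075 2.695 4.819
vertex -0.07 2.942 3.42
vertex -1.782 1.307 4.066
endloop
endfacet
facet normal -0.408 -0.803 -0.435
outer loop
vertex -0.777 1.554 2.667
vertex 0.015 0.905 3.121
vertex -1.782 1.307 4.066
endloop
endfacet
facet normal -0.707 0.580 -0.405
outer loop
vertex -1.782 1.307 4.066
vertex -0.07 2.942 3.42
vertex -0.777 1.554 2.667
endloop
endfacet
facet normal 0.577 0.142 -0.804
outer loop
vertex -0.777 1.554 2.667
vertex 0.722 2.293 3.874
vertex 0.015 0.905 3.121
endloop
endfacet
facet normal 0.577 0.142 -0.804
outer loop
vertex -0.07 2.942 3.42
vertex 0.722 2.293 3.874
vertex -0.777 1.554 2.667
endloop
endfacet

endsolid


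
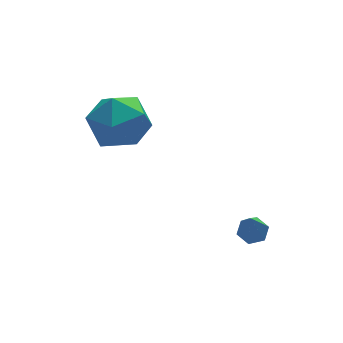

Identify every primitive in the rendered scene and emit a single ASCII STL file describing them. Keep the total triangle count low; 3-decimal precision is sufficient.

solid 
facet normal 0.274 0.392 -0.878
outer loop
vertex 3.169 -0.718 -1.635
vertex 2.656 -0.583 -1.735
vertex 2.981 -0.237 -1.479
endloop
endfacet
facet normal 0.793 0.116 0.598
outer loop
vertex 3.169 -0.718 -1.635
vertex 2.981 -0.237 -1.479
vertex 2.184 -1.257 -0.225
endloop
endfacet
facet normal 0.274 0.392 -0.878
outer loop
vertex 2.981 -0.237 -1.479
vertex 2.656 -0.583 -1.735
vertex 2.468 -0.102 -1.579
endloop
endfacet
facet normal 0.070 0.752 0.656
outer loop
vertex 2.981 -0.237 -1.479
vertex 2.468 -0.102 -1.579
vertex 2.184 -1.257 -0.225
endloop
endfacet
facet normal 0.276 0.392 -0.877
outer loop
vertex 2.468 -0.102 -1.579
vertex 2.656 -0.583 -1.735
vertex 2.143 -0.448 -1.836
endloop
endfacet
facet normal -0.795 0.533 0.288
outer loop
vertex 2.468 -0.102 -1.579
vertex 2.143 -0.448 -1.836
vertex 2.184 -1.257 -0.225
endloop
endfacet
facet normal 0.276 0.392 -0.878
outer loop
vertex 2.143 -0.448 -1.836
vertex 2.656 -0.583 -1.735
vertex 2.331 -0.93 -1.992
endloop
endfacet
facet normal -0.937 -0.321 -0.137
outer loop
vertex 2.143 -0.448 -1.836
vertex 2.331 -0.93 -1.992
vertex 2.184 -1.257 -0.225
endloop
endfacet
facet normal 0.276 0.392 -0.878
outer loop
vertex 2.331 -0.93 -1.992
vertex 2.656 -0.583 -1.735
vertex 2.844 -1.065 -1.891
endloop
endfacet
facet normal -0.214 -0.957 -0.195
outer loop
vertex 2.331 -0.93 -1.992
vertex 2.844 -1.065 -1.891
vertex 2.184 -1.257 -0.225
endloop
endfacet
facet normal 0.274 0.391 -0.878
outer loop
vertex 2.844 -1.065 -1.891
vertex 2.656 -0.583 -1.735
vertex 3.169 -0.718 -1.635
endloop
endfacet
facet normal 0.652 -0.738 0.173
outer loop
vertex 2.844 -1.065 -1.891
vertex 3.169 -0.718 -1.635
vertex 2.184 -1.257 -0.225
endloop
endfacet
facet normal 0.221 0.649 0.728
outer loop
vertex -0.62 3.956 2.607
vertex -0.612 3.068 3.396
vertex 0.387 3.366 2.827
endloop
endfacet
facet normal 0.486 0.868 0.102
outer loop
vertex -0.62 3.956 2.607
vertex 0.387 3.366 2.827
vertex 0.101 3.657 1.711
endloop
endfacet
facet normal -0.057 0.932 -0.357
outer loop
vertex -0.62 3.956 2.607
vertex 0.101 3.657 1.711
vertex -1.075 3.539 1.591
endloop
endfacet
facet normal -0.657 0.754 -0.015
outer loop
vertex -0.62 3.956 2.607
vertex -1.075 3.539 1.591
vertex -1.516 3.175 2.633
endloop
endfacet
facet normal -0.485 0.578 0.656
outer loop
vertex -0.62 3.956 2.607
vertex -1.516 3.175 2.633
vertex -0.612 3.068 3.396
endloop
endfacet
facet normal 0.922 0.360 -0.142
outer loop
vertex 0.101 3.657 1.711
vertex 0.387 3.366 2.827
vertex 0.556 2.585 1.947
endloop
endfacet
facet normal 0.494 0.006 0.870
outer loop
vertex 0.387 3.366 2.827
vertex -0.612 3.068 3.396
vertex 0.115 2.221 2.989
endloop
endfacet
facet normal -0.649 -0.110 0.753
outer loop
vertex -0.612 3.068 3.396
vertex -1.516 3.175 2.633
vertex -1.061 2.103 2.869
endloop
endfacet
facet normal -0.927 0.173 -0.332
outer loop
vertex -1.516 3.175 2.633
vertex -1.075 3.539 1.591
vertex -1.347 2.394 1.753
endloop
endfacet
facet normal 0.044 0.463 -0.885
outer loop
vertex -1.075 3.539 1.591
vertex 0.101 3.657 1.711
vertex -0.348 2.692 1.184
endloop
endfacet
facet normal 0.657 -0.754 0.015
outer loop
vertex -0.34 1.804 1.973
vertex 0.556 2.585 1.947
vertex 0.115 2.221 2.989
endloop
endfacet
facet normal 0.057 -0.932 0.357
outer loop
vertex -0.34 1.804 1.973
vertex 0.115 2.221 2.989
vertex -1.061 2.103 2.869
endloop
endfacet
facet normal -0.486 -0.868 -0.102
outer loop
vertex -0.34 1.804 1.973
vertex -1.061 2.103 2.869
vertex -1.347 2.394 1.753
endloop
endfacet
facet normal -0.221 -0.649 -0.728
outer loop
vertex -0.34 1.804 1.973
vertex -1.347 2.394 1.753
vertex -0.348 2.692 1.184
endloop
endfacet
facet normal 0.485 -0.578 -0.656
outer loop
vertex -0.34 1.804 1.973
vertex -0.348 2.692 1.184
vertex 0.556 2.585 1.947
endloop
endfacet
facet normal 0.927 -0.173 0.332
outer loop
vertex 0.115 2.221 2.989
vertex 0.556 2.585 1.947
vertex 0.387 3.366 2.827
endloop
endfacet
facet normal -0.044 -0.463 0.885
outer loop
vertex -1.061 2.103 2.869
vertex 0.115 2.221 2.989
vertex -0.612 3.068 3.396
endloop
endfacet
facet normal -0.922 -0.360 0.142
outer loop
vertex -1.347 2.394 1.753
vertex -1.061 2.103 2.869
vertex -1.516 3.175 2.633
endloop
endfacet
facet normal -0.494 -0.006 -0.870
outer loop
vertex -0.348 2.692 1.184
vertex -1.347 2.394 1.753
vertex -1.075 3.539 1.591
endloop
endfacet
facet normal 0.649 0.110 -0.753
outer loop
vertex 0.556 2.585 1.947
vertex -0.348 2.692 1.184
vertex 0.101 3.657 1.711
endloop
endfacet

endsolid


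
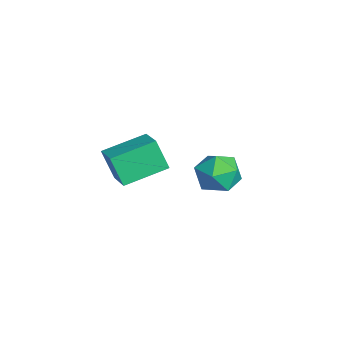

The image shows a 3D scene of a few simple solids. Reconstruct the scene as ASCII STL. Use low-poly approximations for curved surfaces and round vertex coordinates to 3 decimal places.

solid 
facet normal 0.048 0.543 0.838
outer loop
vertex -3.592 1.796 -0.744
vertex -3.277 1.134 -0.333
vertex -2.76 1.676 -0.714
endloop
endfacet
facet normal 0.128 0.956 0.263
outer loop
vertex -3.592 1.796 -0.744
vertex -2.76 1.676 -0.714
vertex -3.124 1.922 -1.432
endloop
endfacet
facet normal -0.452 0.880 -0.147
outer loop
vertex -3.592 1.796 -0.744
vertex -3.124 1.922 -1.432
vertex -3.866 1.53 -1.494
endloop
endfacet
facet normal -0.891 0.419 0.177
outer loop
vertex -3.592 1.796 -0.744
vertex -3.866 1.53 -1.494
vertex -3.96 1.043 -0.815
endloop
endfacet
facet normal -0.582 0.211 0.785
outer loop
vertex -3.592 1.796 -0.744
vertex -3.96 1.043 -0.815
vertex -3.277 1.134 -0.333
endloop
endfacet
facet normal 0.691 0.715 -0.105
outer loop
vertex -3.124 1.922 -1.432
vertex -2.76 1.676 -0.714
vertex -2.52 1.337 -1.445
endloop
endfacet
facet normal 0.560 0.047 0.827
outer loop
vertex -2.76 1.676 -0.714
vertex -3.277 1.134 -0.333
vertex -2.614 0.85 -0.766
endloop
endfacet
facet normal -0.458 -0.490 0.742
outer loop
vertex -3.277 1.134 -0.333
vertex -3.96 1.043 -0.815
vertex -3.356 0.458 -0.828
endloop
endfacet
facet normal -0.958 -0.154 -0.243
outer loop
vertex -3.96 1.043 -0.815
vertex -3.866 1.53 -1.494
vertex -3.72 0.704 -1.546
endloop
endfacet
facet normal -0.248 0.591 -0.768
outer loop
vertex -3.866 1.53 -1.494
vertex -3.124 1.922 -1.432
vertex -3.203 1.246 -1.927
endloop
endfacet
facet normal 0.891 -0.419 -0.177
outer loop
vertex -2.888 0.584 -1.516
vertex -2.52 1.337 -1.445
vertex -2.614 0.85 -0.766
endloop
endfacet
facet normal 0.452 -0.880 0.147
outer loop
vertex -2.888 0.584 -1.516
vertex -2.614 0.85 -0.766
vertex -3.356 0.458 -0.828
endloop
endfacet
facet normal -0.128 -0.956 -0.263
outer loop
vertex -2.888 0.584 -1.516
vertex -3.356 0.458 -0.828
vertex -3.72 0.704 -1.546
endloop
endfacet
facet normal -0.048 -0.543 -0.838
outer loop
vertex -2.888 0.584 -1.516
vertex -3.72 0.704 -1.546
vertex -3.203 1.246 -1.927
endloop
endfacet
facet normal 0.582 -0.211 -0.785
outer loop
vertex -2.888 0.584 -1.516
vertex -3.203 1.246 -1.927
vertex -2.52 1.337 -1.445
endloop
endfacet
facet normal 0.958 0.154 0.243
outer loop
vertex -2.614 0.85 -0.766
vertex -2.52 1.337 -1.445
vertex -2.76 1.676 -0.714
endloop
endfacet
facet normal 0.248 -0.591 0.768
outer loop
vertex -3.356 0.458 -0.828
vertex -2.614 0.85 -0.766
vertex -3.277 1.134 -0.333
endloop
endfacet
facet normal -0.691 -0.715 0.105
outer loop
vertex -3.72 0.704 -1.546
vertex -3.356 0.458 -0.828
vertex -3.96 1.043 -0.815
endloop
endfacet
facet normal -0.560 -0.047 -0.827
outer loop
vertex -3.203 1.246 -1.927
vertex -3.72 0.704 -1.546
vertex -3.866 1.53 -1.494
endloop
endfacet
facet normal 0.458 0.490 -0.742
outer loop
vertex -2.52 1.337 -1.445
vertex -3.203 1.246 -1.927
vertex -3.124 1.922 -1.432
endloop
endfacet
facet normal -0.929 -0.072 -0.364
outer loop
vertex -0.912 -2.879 2.314
vertex -1.156 -1.504 2.665
vertex -0.559 -2.571 1.352
endloop
endfacet
facet normal 0.169 -0.955 -0.244
outer loop
vertex 0.416 -2.496 1.735
vertex -0.912 -2.879 2.314
vertex -0.559 -2.571 1.352
endloop
endfacet
facet normal -0.929 -0.072 -0.364
outer loop
vertex -0.559 -2.571 1.352
vertex -1.156 -1.504 2.665
vertex -0.803 -1.196 1.703
endloop
endfacet
facet normal 0.331 0.288 -0.899
outer loop
vertex -0.803 -1.196 1.703
vertex 0.416 -2.496 1.735
vertex -0.559 -2.571 1.352
endloop
endfacet
facet normal -0.331 -0.288 0.899
outer loop
vertex -0.912 -2.879 2.314
vertex -0.181 -1.429 3.048
vertex -1.156 -1.504 2.665
endloop
endfacet
facet normal 0.169 -0.955 -0.244
outer loop
vertex 0.063 -2.804 2.697
vertex -0.912 -2.879 2.314
vertex 0.416 -2.496 1.735
endloop
endfacet
facet normal -0.331 -0.288 0.899
outer loop
vertex 0.063 -2.804 2.697
vertex -0.181 -1.429 3.048
vertex -0.912 -2.879 2.314
endloop
endfacet
facet normal -0.169 0.955 0.244
outer loop
vertex -1.156 -1.504 2.665
vertex -0.181 -1.429 3.048
vertex -0.803 -1.196 1.703
endloop
endfacet
facet normal 0.331 0.288 -0.899
outer loop
vertex 0.172 -1.121 2.086
vertex 0.416 -2.496 1.735
vertex -0.803 -1.196 1.703
endloop
endfacet
facet normal -0.169 0.955 0.244
outer loop
vertex -0.803 -1.196 1.703
vertex -0.181 -1.429 3.048
vertex 0.172 -1.121 2.086
endloop
endfacet
facet normal 0.929 0.072 0.364
outer loop
vertex 0.172 -1.121 2.086
vertex 0.063 -2.804 2.697
vertex 0.416 -2.496 1.735
endloop
endfacet
facet normal 0.929 0.072 0.364
outer loop
vertex -0.181 -1.429 3.048
vertex 0.063 -2.804 2.697
vertex 0.172 -1.121 2.086
endloop
endfacet

endsolid


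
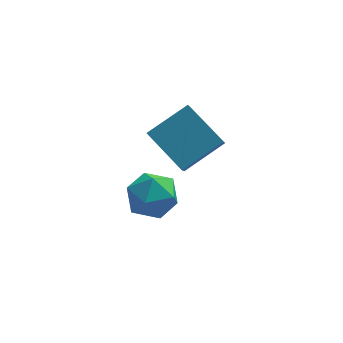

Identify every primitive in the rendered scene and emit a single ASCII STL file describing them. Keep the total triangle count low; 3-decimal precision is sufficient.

solid 
facet normal -0.985 0.077 -0.153
outer loop
vertex -0.227 0.949 -2.753
vertex -0.318 -0.236 -2.76
vertex -0.43 0.363 -1.74
endloop
endfacet
facet normal -0.741 0.635 0.219
outer loop
vertex -0.227 0.949 -2.753
vertex -0.43 0.363 -1.74
vertex 0.34 1.268 -1.759
endloop
endfacet
facet normal -0.237 0.956 -0.171
outer loop
vertex -0.227 0.949 -2.753
vertex 0.34 1.268 -1.759
vertex 0.927 1.229 -2.79
endloop
endfacet
facet normal -0.170 0.597 -0.784
outer loop
vertex -0.227 0.949 -2.753
vertex 0.927 1.229 -2.79
vertex 0.521 0.3 -3.409
endloop
endfacet
facet normal -0.632 0.053 -0.773
outer loop
vertex -0.227 0.949 -2.753
vertex 0.521 0.3 -3.409
vertex -0.318 -0.236 -2.76
endloop
endfacet
facet normal -0.434 0.387 0.813
outer loop
vertex 0.34 1.268 -1.759
vertex -0.43 0.363 -1.74
vertex 0.599 0.28 -1.151
endloop
endfacet
facet normal -0.829 -0.517 0.212
outer loop
vertex -0.43 0.363 -1.74
vertex -0.318 -0.236 -2.76
vertex 0.193 -0.649 -1.77
endloop
endfacet
facet normal -0.258 -0.555 -0.791
outer loop
vertex -0.318 -0.236 -2.76
vertex 0.521 0.3 -3.409
vertex 0.78 -0.688 -2.801
endloop
endfacet
facet normal 0.489 0.325 -0.809
outer loop
vertex 0.521 0.3 -3.409
vertex 0.927 1.229 -2.79
vertex 1.55 0.217 -2.82
endloop
endfacet
facet normal 0.380 0.907 0.182
outer loop
vertex 0.927 1.229 -2.79
vertex 0.34 1.268 -1.759
vertex 1.438 0.816 -1.8
endloop
endfacet
facet normal 0.170 -0.597 0.784
outer loop
vertex 1.347 -0.369 -1.807
vertex 0.599 0.28 -1.151
vertex 0.193 -0.649 -1.77
endloop
endfacet
facet normal 0.237 -0.956 0.171
outer loop
vertex 1.347 -0.369 -1.807
vertex 0.193 -0.649 -1.77
vertex 0.78 -0.688 -2.801
endloop
endfacet
facet normal 0.741 -0.635 -0.219
outer loop
vertex 1.347 -0.369 -1.807
vertex 0.78 -0.688 -2.801
vertex 1.55 0.217 -2.82
endloop
endfacet
facet normal 0.985 -0.077 0.153
outer loop
vertex 1.347 -0.369 -1.807
vertex 1.55 0.217 -2.82
vertex 1.438 0.816 -1.8
endloop
endfacet
facet normal 0.632 -0.053 0.773
outer loop
vertex 1.347 -0.369 -1.807
vertex 1.438 0.816 -1.8
vertex 0.599 0.28 -1.151
endloop
endfacet
facet normal -0.489 -0.325 0.809
outer loop
vertex 0.193 -0.649 -1.77
vertex 0.599 0.28 -1.151
vertex -0.43 0.363 -1.74
endloop
endfacet
facet normal -0.380 -0.907 -0.182
outer loop
vertex 0.78 -0.688 -2.801
vertex 0.193 -0.649 -1.77
vertex -0.318 -0.236 -2.76
endloop
endfacet
facet normal 0.434 -0.387 -0.813
outer loop
vertex 1.55 0.217 -2.82
vertex 0.78 -0.688 -2.801
vertex 0.521 0.3 -3.409
endloop
endfacet
facet normal 0.829 0.517 -0.212
outer loop
vertex 1.438 0.816 -1.8
vertex 1.55 0.217 -2.82
vertex 0.927 1.229 -2.79
endloop
endfacet
facet normal 0.258 0.555 0.791
outer loop
vertex 0.599 0.28 -1.151
vertex 1.438 0.816 -1.8
vertex 0.34 1.268 -1.759
endloop
endfacet
facet normal -0.815 -0.337 -0.471
outer loop
vertex 1.536 -1.505 1.079
vertex 0.338 -0.08 2.135
vertex 1.714 -0.699 0.194
endloop
endfacet
facet normal 0.559 -0.666 -0.494
outer loop
vertex 3.362 -0.02 1.145
vertex 1.536 -1.505 1.079
vertex 1.714 -0.699 0.194
endloop
endfacet
facet normal -0.816 -0.336 -0.471
outer loop
vertex 1.714 -0.699 0.194
vertex 0.338 -0.08 2.135
vertex 0.517 0.726 1.251
endloop
endfacet
facet normal 0.147 0.666 -0.731
outer loop
vertex 0.517 0.726 1.251
vertex 3.362 -0.02 1.145
vertex 1.714 -0.699 0.194
endloop
endfacet
facet normal -0.148 -0.666 0.731
outer loop
vertex 1.536 -1.505 1.079
vertex 1.986 0.599 3.086
vertex 0.338 -0.08 2.135
endloop
endfacet
facet normal 0.559 -0.666 -0.494
outer loop
vertex 3.183 -0.826 2.029
vertex 1.536 -1.505 1.079
vertex 3.362 -0.02 1.145
endloop
endfacet
facet normal -0.147 -0.666 0.731
outer loop
vertex 3.183 -0.826 2.029
vertex 1.986 0.599 3.086
vertex 1.536 -1.505 1.079
endloop
endfacet
facet normal -0.559 0.666 0.494
outer loop
vertex 0.338 -0.08 2.135
vertex 1.986 0.599 3.086
vertex 0.517 0.726 1.251
endloop
endfacet
facet normal 0.147 0.666 -0.731
outer loop
vertex 2.164 1.405 2.201
vertex 3.362 -0.02 1.145
vertex 0.517 0.726 1.251
endloop
endfacet
facet normal -0.559 0.666 0.494
outer loop
vertex 0.517 0.726 1.251
vertex 1.986 0.599 3.086
vertex 2.164 1.405 2.201
endloop
endfacet
facet normal 0.815 0.336 0.471
outer loop
vertex 2.164 1.405 2.201
vertex 3.183 -0.826 2.029
vertex 3.362 -0.02 1.145
endloop
endfacet
facet normal 0.816 0.336 0.470
outer loop
vertex 1.986 0.599 3.086
vertex 3.183 -0.826 2.029
vertex 2.164 1.405 2.201
endloop
endfacet

endsolid


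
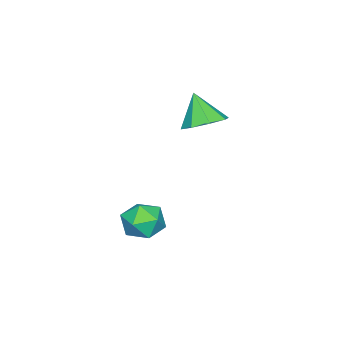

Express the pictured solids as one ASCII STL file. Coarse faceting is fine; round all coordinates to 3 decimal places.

solid 
facet normal -0.135 0.488 0.862
outer loop
vertex 2.366 0.888 -2.343
vertex 1.529 0.504 -2.257
vertex 2.271 0.081 -1.901
endloop
endfacet
facet normal 0.556 0.348 0.755
outer loop
vertex 2.366 0.888 -2.343
vertex 2.271 0.081 -1.901
vertex 2.979 0.21 -2.482
endloop
endfacet
facet normal 0.749 0.649 0.137
outer loop
vertex 2.366 0.888 -2.343
vertex 2.979 0.21 -2.482
vertex 2.675 0.712 -3.197
endloop
endfacet
facet normal 0.177 0.975 -0.137
outer loop
vertex 2.366 0.888 -2.343
vertex 2.675 0.712 -3.197
vertex 1.779 0.894 -3.058
endloop
endfacet
facet normal -0.370 0.876 0.311
outer loop
vertex 2.366 0.888 -2.343
vertex 1.779 0.894 -3.058
vertex 1.529 0.504 -2.257
endloop
endfacet
facet normal 0.630 -0.359 0.688
outer loop
vertex 2.979 0.21 -2.482
vertex 2.271 0.081 -1.901
vertex 2.521 -0.594 -2.482
endloop
endfacet
facet normal -0.489 -0.132 0.862
outer loop
vertex 2.271 0.081 -1.901
vertex 1.529 0.504 -2.257
vertex 1.625 -0.412 -2.343
endloop
endfacet
facet normal -0.869 0.495 -0.030
outer loop
vertex 1.529 0.504 -2.257
vertex 1.779 0.894 -3.058
vertex 1.321 0.09 -3.058
endloop
endfacet
facet normal 0.016 0.656 -0.755
outer loop
vertex 1.779 0.894 -3.058
vertex 2.675 0.712 -3.197
vertex 2.029 0.219 -3.639
endloop
endfacet
facet normal 0.942 0.128 -0.311
outer loop
vertex 2.675 0.712 -3.197
vertex 2.979 0.21 -2.482
vertex 2.771 -0.204 -3.283
endloop
endfacet
facet normal -0.177 -0.975 0.137
outer loop
vertex 1.934 -0.588 -3.197
vertex 2.521 -0.594 -2.482
vertex 1.625 -0.412 -2.343
endloop
endfacet
facet normal -0.749 -0.649 -0.137
outer loop
vertex 1.934 -0.588 -3.197
vertex 1.625 -0.412 -2.343
vertex 1.321 0.09 -3.058
endloop
endfacet
facet normal -0.556 -0.348 -0.755
outer loop
vertex 1.934 -0.588 -3.197
vertex 1.321 0.09 -3.058
vertex 2.029 0.219 -3.639
endloop
endfacet
facet normal 0.135 -0.488 -0.862
outer loop
vertex 1.934 -0.588 -3.197
vertex 2.029 0.219 -3.639
vertex 2.771 -0.204 -3.283
endloop
endfacet
facet normal 0.370 -0.876 -0.311
outer loop
vertex 1.934 -0.588 -3.197
vertex 2.771 -0.204 -3.283
vertex 2.521 -0.594 -2.482
endloop
endfacet
facet normal -0.016 -0.656 0.755
outer loop
vertex 1.625 -0.412 -2.343
vertex 2.521 -0.594 -2.482
vertex 2.271 0.081 -1.901
endloop
endfacet
facet normal -0.942 -0.128 0.311
outer loop
vertex 1.321 0.09 -3.058
vertex 1.625 -0.412 -2.343
vertex 1.529 0.504 -2.257
endloop
endfacet
facet normal -0.630 0.359 -0.688
outer loop
vertex 2.029 0.219 -3.639
vertex 1.321 0.09 -3.058
vertex 1.779 0.894 -3.058
endloop
endfacet
facet normal 0.489 0.132 -0.862
outer loop
vertex 2.771 -0.204 -3.283
vertex 2.029 0.219 -3.639
vertex 2.675 0.712 -3.197
endloop
endfacet
facet normal 0.869 -0.495 0.030
outer loop
vertex 2.521 -0.594 -2.482
vertex 2.771 -0.204 -3.283
vertex 2.979 0.21 -2.482
endloop
endfacet
facet normal 0.234 0.458 -0.858
outer loop
vertex -1.66 0.779 0.617
vertex -2.283 0.218 0.148
vertex -2.334 1.069 0.588
endloop
endfacet
facet normal 0.159 0.457 0.875
outer loop
vertex -1.66 0.779 0.617
vertex -2.334 1.069 0.588
vertex -2.637 -0.478 1.452
endloop
endfacet
facet normal 0.233 0.458 -0.858
outer loop
vertex -2.334 1.069 0.588
vertex -2.283 0.218 0.148
vertex -2.978 0.861 0.302
endloop
endfacet
facet normal -0.481 0.497 0.722
outer loop
vertex -2.334 1.069 0.588
vertex -2.978 0.861 0.302
vertex -2.637 -0.478 1.452
endloop
endfacet
facet normal 0.233 0.458 -0.858
outer loop
vertex -2.978 0.861 0.302
vertex -2.283 0.218 0.148
vertex -3.215 0.277 -0.074
endloop
endfacet
facet normal -0.910 0.112 0.400
outer loop
vertex -2.978 0.861 0.302
vertex -3.215 0.277 -0.074
vertex -2.637 -0.478 1.452
endloop
endfacet
facet normal 0.233 0.458 -0.858
outer loop
vertex -3.215 0.277 -0.074
vertex -2.283 0.218 0.148
vertex -2.905 -0.343 -0.321
endloop
endfacet
facet normal -0.874 -0.475 0.096
outer loop
vertex -3.215 0.277 -0.074
vertex -2.905 -0.343 -0.321
vertex -2.637 -0.478 1.452
endloop
endfacet
facet normal 0.234 0.457 -0.858
outer loop
vertex -2.905 -0.343 -0.321
vertex -2.283 0.218 0.148
vertex -2.231 -0.634 -0.292
endloop
endfacet
facet normal -0.396 -0.918 -0.010
outer loop
vertex -2.905 -0.343 -0.321
vertex -2.231 -0.634 -0.292
vertex -2.637 -0.478 1.452
endloop
endfacet
facet normal 0.233 0.457 -0.858
outer loop
vertex -2.231 -0.634 -0.292
vertex -2.283 0.218 0.148
vertex -1.587 -0.426 -0.006
endloop
endfacet
facet normal 0.246 -0.959 0.143
outer loop
vertex -2.231 -0.634 -0.292
vertex -1.587 -0.426 -0.006
vertex -2.637 -0.478 1.452
endloop
endfacet
facet normal 0.233 0.457 -0.858
outer loop
vertex -1.587 -0.426 -0.006
vertex -2.283 0.218 0.148
vertex -1.35 0.159 0.37
endloop
endfacet
facet normal 0.675 -0.573 0.466
outer loop
vertex -1.587 -0.426 -0.006
vertex -1.35 0.159 0.37
vertex -2.637 -0.478 1.452
endloop
endfacet
facet normal 0.233 0.458 -0.858
outer loop
vertex -1.35 0.159 0.37
vertex -2.283 0.218 0.148
vertex -1.66 0.779 0.617
endloop
endfacet
facet normal 0.640 0.014 0.769
outer loop
vertex -1.35 0.159 0.37
vertex -1.66 0.779 0.617
vertex -2.637 -0.478 1.452
endloop
endfacet

endsolid


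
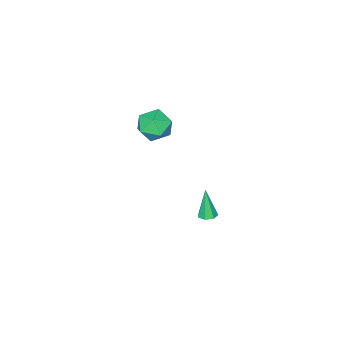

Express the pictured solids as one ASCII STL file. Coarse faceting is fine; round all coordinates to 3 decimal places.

solid 
facet normal 0.110 0.206 -0.972
outer loop
vertex -1.597 2.081 -3.736
vertex -2.074 2.288 -3.746
vertex -1.621 2.523 -3.645
endloop
endfacet
facet normal 0.930 -0.025 0.368
outer loop
vertex -1.597 2.081 -3.736
vertex -1.621 2.523 -3.645
vertex -2.266 1.932 -2.054
endloop
endfacet
facet normal 0.111 0.204 -0.973
outer loop
vertex -1.621 2.523 -3.645
vertex -2.074 2.288 -3.746
vertex -1.986 2.788 -3.631
endloop
endfacet
facet normal 0.529 0.703 0.476
outer loop
vertex -1.621 2.523 -3.645
vertex -1.986 2.788 -3.631
vertex -2.266 1.932 -2.054
endloop
endfacet
facet normal 0.110 0.204 -0.973
outer loop
vertex -1.986 2.788 -3.631
vertex -2.074 2.288 -3.746
vertex -2.417 2.677 -3.703
endloop
endfacet
facet normal -0.291 0.861 0.416
outer loop
vertex -1.986 2.788 -3.631
vertex -2.417 2.677 -3.703
vertex -2.266 1.932 -2.054
endloop
endfacet
facet normal 0.111 0.205 -0.972
outer loop
vertex -2.417 2.677 -3.703
vertex -2.074 2.288 -3.746
vertex -2.59 2.273 -3.808
endloop
endfacet
facet normal -0.914 0.331 0.233
outer loop
vertex -2.417 2.677 -3.703
vertex -2.59 2.273 -3.808
vertex -2.266 1.932 -2.054
endloop
endfacet
facet normal 0.111 0.205 -0.973
outer loop
vertex -2.59 2.273 -3.808
vertex -2.074 2.288 -3.746
vertex -2.375 1.881 -3.866
endloop
endfacet
facet normal -0.871 -0.487 0.066
outer loop
vertex -2.59 2.273 -3.808
vertex -2.375 1.881 -3.866
vertex -2.266 1.932 -2.054
endloop
endfacet
facet normal 0.110 0.205 -0.972
outer loop
vertex -2.375 1.881 -3.866
vertex -2.074 2.288 -3.746
vertex -1.933 1.796 -3.834
endloop
endfacet
facet normal -0.191 -0.981 0.039
outer loop
vertex -2.375 1.881 -3.866
vertex -1.933 1.796 -3.834
vertex -2.266 1.932 -2.054
endloop
endfacet
facet normal 0.109 0.205 -0.973
outer loop
vertex -1.933 1.796 -3.834
vertex -2.074 2.288 -3.746
vertex -1.597 2.081 -3.736
endloop
endfacet
facet normal 0.607 -0.775 0.173
outer loop
vertex -1.933 1.796 -3.834
vertex -1.597 2.081 -3.736
vertex -2.266 1.932 -2.054
endloop
endfacet
facet normal 0.251 0.758 -0.602
outer loop
vertex 0.351 0.741 2.713
vertex -0.513 1.209 2.943
vertex 0.315 1.375 3.497
endloop
endfacet
facet normal 0.832 0.449 -0.325
outer loop
vertex 0.351 0.741 2.713
vertex 0.315 1.375 3.497
vertex 0.817 0.503 3.576
endloop
endfacet
facet normal 0.825 -0.239 -0.512
outer loop
vertex 0.351 0.741 2.713
vertex 0.817 0.503 3.576
vertex 0.3 -0.202 3.071
endloop
endfacet
facet normal 0.240 -0.356 -0.903
outer loop
vertex 0.351 0.741 2.713
vertex 0.3 -0.202 3.071
vertex -0.522 0.235 2.68
endloop
endfacet
facet normal -0.114 0.260 -0.959
outer loop
vertex 0.351 0.741 2.713
vertex -0.522 0.235 2.68
vertex -0.513 1.209 2.943
endloop
endfacet
facet normal 0.784 0.486 0.385
outer loop
vertex 0.817 0.503 3.576
vertex 0.315 1.375 3.497
vertex 0.242 0.825 4.34
endloop
endfacet
facet normal -0.156 0.986 -0.062
outer loop
vertex 0.315 1.375 3.497
vertex -0.513 1.209 2.943
vertex -0.58 1.262 3.949
endloop
endfacet
facet normal -0.748 0.179 -0.639
outer loop
vertex -0.513 1.209 2.943
vertex -0.522 0.235 2.68
vertex -1.097 0.557 3.444
endloop
endfacet
facet normal -0.174 -0.818 -0.549
outer loop
vertex -0.522 0.235 2.68
vertex 0.3 -0.202 3.071
vertex -0.595 -0.315 3.523
endloop
endfacet
facet normal 0.774 -0.628 0.085
outer loop
vertex 0.3 -0.202 3.071
vertex 0.817 0.503 3.576
vertex 0.233 -0.149 4.077
endloop
endfacet
facet normal -0.240 0.356 0.903
outer loop
vertex -0.631 0.319 4.307
vertex 0.242 0.825 4.34
vertex -0.58 1.262 3.949
endloop
endfacet
facet normal -0.825 0.239 0.512
outer loop
vertex -0.631 0.319 4.307
vertex -0.58 1.262 3.949
vertex -1.097 0.557 3.444
endloop
endfacet
facet normal -0.832 -0.449 0.325
outer loop
vertex -0.631 0.319 4.307
vertex -1.097 0.557 3.444
vertex -0.595 -0.315 3.523
endloop
endfacet
facet normal -0.251 -0.758 0.602
outer loop
vertex -0.631 0.319 4.307
vertex -0.595 -0.315 3.523
vertex 0.233 -0.149 4.077
endloop
endfacet
facet normal 0.114 -0.260 0.959
outer loop
vertex -0.631 0.319 4.307
vertex 0.233 -0.149 4.077
vertex 0.242 0.825 4.34
endloop
endfacet
facet normal 0.174 0.818 0.549
outer loop
vertex -0.58 1.262 3.949
vertex 0.242 0.825 4.34
vertex 0.315 1.375 3.497
endloop
endfacet
facet normal -0.774 0.628 -0.085
outer loop
vertex -1.097 0.557 3.444
vertex -0.58 1.262 3.949
vertex -0.513 1.209 2.943
endloop
endfacet
facet normal -0.784 -0.486 -0.385
outer loop
vertex -0.595 -0.315 3.523
vertex -1.097 0.557 3.444
vertex -0.522 0.235 2.68
endloop
endfacet
facet normal 0.156 -0.986 0.062
outer loop
vertex 0.233 -0.149 4.077
vertex -0.595 -0.315 3.523
vertex 0.3 -0.202 3.071
endloop
endfacet
facet normal 0.748 -0.179 0.639
outer loop
vertex 0.242 0.825 4.34
vertex 0.233 -0.149 4.077
vertex 0.817 0.503 3.576
endloop
endfacet

endsolid


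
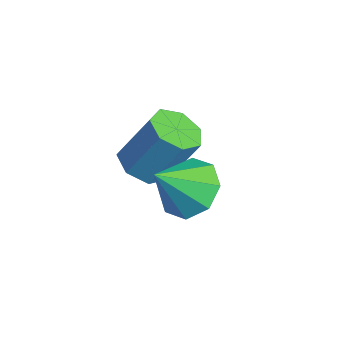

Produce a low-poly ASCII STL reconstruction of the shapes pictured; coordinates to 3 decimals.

solid 
facet normal -0.137 0.667 -0.732
outer loop
vertex 1.331 0.665 0.375
vertex 0.734 0.057 -0.067
vertex 0.633 0.753 0.586
endloop
endfacet
facet normal 0.311 0.306 0.900
outer loop
vertex 1.331 0.665 0.375
vertex 0.633 0.753 0.586
vertex 0.946 -0.977 1.067
endloop
endfacet
facet normal -0.136 0.667 -0.732
outer loop
vertex 0.633 0.753 0.586
vertex 0.734 0.057 -0.067
vertex -0.006 0.434 0.414
endloop
endfacet
facet normal -0.344 0.193 0.919
outer loop
vertex 0.633 0.753 0.586
vertex -0.006 0.434 0.414
vertex 0.946 -0.977 1.067
endloop
endfacet
facet normal -0.137 0.667 -0.733
outer loop
vertex -0.006 0.434 0.414
vertex 0.734 0.057 -0.067
vertex -0.212 -0.106 -0.039
endloop
endfacet
facet normal -0.756 -0.226 0.614
outer loop
vertex -0.006 0.434 0.414
vertex -0.212 -0.106 -0.039
vertex 0.946 -0.977 1.067
endloop
endfacet
facet normal -0.137 0.668 -0.731
outer loop
vertex -0.212 -0.106 -0.039
vertex 0.734 0.057 -0.067
vertex 0.137 -0.55 -0.51
endloop
endfacet
facet normal -0.686 -0.709 0.160
outer loop
vertex -0.212 -0.106 -0.039
vertex 0.137 -0.55 -0.51
vertex 0.946 -0.977 1.067
endloop
endfacet
facet normal -0.136 0.668 -0.732
outer loop
vertex 0.137 -0.55 -0.51
vertex 0.734 0.057 -0.067
vertex 0.835 -0.639 -0.721
endloop
endfacet
facet normal -0.176 -0.969 -0.172
outer loop
vertex 0.137 -0.55 -0.51
vertex 0.835 -0.639 -0.721
vertex 0.946 -0.977 1.067
endloop
endfacet
facet normal -0.137 0.668 -0.732
outer loop
vertex 0.835 -0.639 -0.721
vertex 0.734 0.057 -0.067
vertex 1.474 -0.319 -0.549
endloop
endfacet
facet normal 0.480 -0.856 -0.192
outer loop
vertex 0.835 -0.639 -0.721
vertex 1.474 -0.319 -0.549
vertex 0.946 -0.977 1.067
endloop
endfacet
facet normal -0.137 0.668 -0.732
outer loop
vertex 1.474 -0.319 -0.549
vertex 0.734 0.057 -0.067
vertex 1.68 0.221 -0.095
endloop
endfacet
facet normal 0.893 -0.436 0.114
outer loop
vertex 1.474 -0.319 -0.549
vertex 1.68 0.221 -0.095
vertex 0.946 -0.977 1.067
endloop
endfacet
facet normal -0.137 0.667 -0.732
outer loop
vertex 1.68 0.221 -0.095
vertex 0.734 0.057 -0.067
vertex 1.331 0.665 0.375
endloop
endfacet
facet normal 0.822 0.046 0.567
outer loop
vertex 1.68 0.221 -0.095
vertex 1.331 0.665 0.375
vertex 0.946 -0.977 1.067
endloop
endfacet
facet normal -0.219 -0.448 -0.867
outer loop
vertex -1.403 0.262 -1.729
vertex -1.948 -0.216 -1.344
vertex -2.067 0.517 -1.693
endloop
endfacet
facet normal 0.288 0.819 -0.496
outer loop
vertex -1.403 0.262 -1.729
vertex -2.067 0.517 -1.693
vertex -1.008 1.073 -0.16
endloop
endfacet
facet normal 0.289 0.819 -0.496
outer loop
vertex -1.008 1.073 -0.16
vertex -2.067 0.517 -1.693
vertex -1.671 1.328 -0.125
endloop
endfacet
facet normal 0.218 0.449 0.867
outer loop
vertex -1.008 1.073 -0.16
vertex -1.671 1.328 -0.125
vertex -1.552 0.596 0.224
endloop
endfacet
facet normal -0.218 -0.448 -0.867
outer loop
vertex -2.067 0.517 -1.693
vertex -1.948 -0.216 -1.344
vertex -2.641 0.22 -1.395
endloop
endfacet
facet normal -0.549 0.791 -0.270
outer loop
vertex -2.067 0.517 -1.693
vertex -2.641 0.22 -1.395
vertex -1.671 1.328 -0.125
endloop
endfacet
facet normal -0.549 0.791 -0.271
outer loop
vertex -1.671 1.328 -0.125
vertex -2.641 0.22 -1.395
vertex -2.245 1.032 0.174
endloop
endfacet
facet normal 0.220 0.449 0.866
outer loop
vertex -1.671 1.328 -0.125
vertex -2.245 1.032 0.174
vertex -1.552 0.596 0.224
endloop
endfacet
facet normal -0.218 -0.448 -0.867
outer loop
vertex -2.641 0.22 -1.395
vertex -1.948 -0.216 -1.344
vertex -2.693 -0.405 -1.059
endloop
endfacet
facet normal -0.973 0.167 0.159
outer loop
vertex -2.641 0.22 -1.395
vertex -2.693 -0.405 -1.059
vertex -2.245 1.032 0.174
endloop
endfacet
facet normal -0.973 0.167 0.159
outer loop
vertex -2.245 1.032 0.174
vertex -2.693 -0.405 -1.059
vertex -2.297 0.407 0.51
endloop
endfacet
facet normal 0.219 0.448 0.867
outer loop
vertex -2.245 1.032 0.174
vertex -2.297 0.407 0.51
vertex -1.552 0.596 0.224
endloop
endfacet
facet normal -0.218 -0.449 -0.867
outer loop
vertex -2.693 -0.405 -1.059
vertex -1.948 -0.216 -1.344
vertex -2.184 -0.887 -0.937
endloop
endfacet
facet normal -0.664 -0.582 0.469
outer loop
vertex -2.693 -0.405 -1.059
vertex -2.184 -0.887 -0.937
vertex -2.297 0.407 0.51
endloop
endfacet
facet normal -0.664 -0.582 0.469
outer loop
vertex -2.297 0.407 0.51
vertex -2.184 -0.887 -0.937
vertex -1.788 -0.076 0.631
endloop
endfacet
facet normal 0.219 0.448 0.867
outer loop
vertex -2.297 0.407 0.51
vertex -1.788 -0.076 0.631
vertex -1.552 0.596 0.224
endloop
endfacet
facet normal -0.220 -0.448 -0.866
outer loop
vertex -2.184 -0.887 -0.937
vertex -1.948 -0.216 -1.344
vertex -1.498 -0.864 -1.123
endloop
endfacet
facet normal 0.145 -0.893 0.425
outer loop
vertex -2.184 -0.887 -0.937
vertex -1.498 -0.864 -1.123
vertex -1.788 -0.076 0.631
endloop
endfacet
facet normal 0.145 -0.893 0.425
outer loop
vertex -1.788 -0.076 0.631
vertex -1.498 -0.864 -1.123
vertex -1.102 -0.053 0.446
endloop
endfacet
facet normal 0.219 0.448 0.867
outer loop
vertex -1.788 -0.076 0.631
vertex -1.102 -0.053 0.446
vertex -1.552 0.596 0.224
endloop
endfacet
facet normal -0.219 -0.448 -0.867
outer loop
vertex -1.498 -0.864 -1.123
vertex -1.948 -0.216 -1.344
vertex -1.15 -0.353 -1.475
endloop
endfacet
facet normal 0.844 -0.532 0.062
outer loop
vertex -1.498 -0.864 -1.123
vertex -1.15 -0.353 -1.475
vertex -1.102 -0.053 0.446
endloop
endfacet
facet normal 0.845 -0.532 0.062
outer loop
vertex -1.102 -0.053 0.446
vertex -1.15 -0.353 -1.475
vertex -0.754 0.459 0.094
endloop
endfacet
facet normal 0.218 0.448 0.867
outer loop
vertex -1.102 -0.053 0.446
vertex -0.754 0.459 0.094
vertex -1.552 0.596 0.224
endloop
endfacet
facet normal -0.219 -0.448 -0.867
outer loop
vertex -1.15 -0.353 -1.475
vertex -1.948 -0.216 -1.344
vertex -1.403 0.262 -1.729
endloop
endfacet
facet normal 0.909 0.230 -0.348
outer loop
vertex -1.15 -0.353 -1.475
vertex -1.403 0.262 -1.729
vertex -0.754 0.459 0.094
endloop
endfacet
facet normal 0.908 0.232 -0.348
outer loop
vertex -0.754 0.459 0.094
vertex -1.403 0.262 -1.729
vertex -1.008 1.073 -0.16
endloop
endfacet
facet normal 0.218 0.449 0.867
outer loop
vertex -0.754 0.459 0.094
vertex -1.008 1.073 -0.16
vertex -1.552 0.596 0.224
endloop
endfacet

endsolid


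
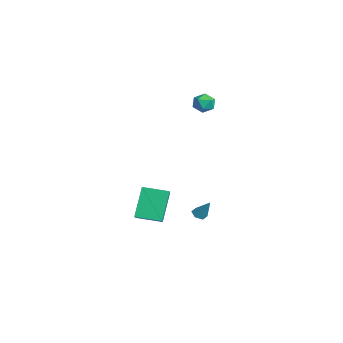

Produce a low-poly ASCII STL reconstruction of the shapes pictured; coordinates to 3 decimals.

solid 
facet normal -0.444 0.302 0.844
outer loop
vertex 3.592 -3.621 0.269
vertex 4.095 -2.167 0.014
vertex 1.803 -3.194 -0.826
endloop
endfacet
facet normal -0.322 -0.932 0.163
outer loop
vertex 2.745 -3.833 -2.614
vertex 3.592 -3.621 0.269
vertex 1.803 -3.194 -0.826
endloop
endfacet
facet normal -0.444 0.301 0.844
outer loop
vertex 1.803 -3.194 -0.826
vertex 4.095 -2.167 0.014
vertex 2.306 -1.74 -1.08
endloop
endfacet
facet normal -0.836 0.200 -0.512
outer loop
vertex 2.306 -1.74 -1.08
vertex 2.745 -3.833 -2.614
vertex 1.803 -3.194 -0.826
endloop
endfacet
facet normal 0.836 -0.199 0.512
outer loop
vertex 3.592 -3.621 0.269
vertex 5.037 -2.806 -1.774
vertex 4.095 -2.167 0.014
endloop
endfacet
facet normal -0.322 -0.932 0.163
outer loop
vertex 4.534 -4.26 -1.52
vertex 3.592 -3.621 0.269
vertex 2.745 -3.833 -2.614
endloop
endfacet
facet normal 0.836 -0.200 0.511
outer loop
vertex 4.534 -4.26 -1.52
vertex 5.037 -2.806 -1.774
vertex 3.592 -3.621 0.269
endloop
endfacet
facet normal 0.322 0.932 -0.163
outer loop
vertex 4.095 -2.167 0.014
vertex 5.037 -2.806 -1.774
vertex 2.306 -1.74 -1.08
endloop
endfacet
facet normal -0.836 0.199 -0.511
outer loop
vertex 3.248 -2.379 -2.869
vertex 2.745 -3.833 -2.614
vertex 2.306 -1.74 -1.08
endloop
endfacet
facet normal 0.322 0.932 -0.163
outer loop
vertex 2.306 -1.74 -1.08
vertex 5.037 -2.806 -1.774
vertex 3.248 -2.379 -2.869
endloop
endfacet
facet normal 0.444 -0.302 -0.844
outer loop
vertex 3.248 -2.379 -2.869
vertex 4.534 -4.26 -1.52
vertex 2.745 -3.833 -2.614
endloop
endfacet
facet normal 0.444 -0.301 -0.844
outer loop
vertex 5.037 -2.806 -1.774
vertex 4.534 -4.26 -1.52
vertex 3.248 -2.379 -2.869
endloop
endfacet
facet normal 0.162 0.630 0.759
outer loop
vertex -4.02 2.454 3.129
vertex -4.09 1.865 3.633
vertex -3.393 2.042 3.337
endloop
endfacet
facet normal 0.501 0.848 0.170
outer loop
vertex -4.02 2.454 3.129
vertex -3.393 2.042 3.337
vertex -3.493 2.25 2.594
endloop
endfacet
facet normal 0.014 0.939 -0.344
outer loop
vertex -4.02 2.454 3.129
vertex -3.493 2.25 2.594
vertex -4.252 2.202 2.431
endloop
endfacet
facet normal -0.626 0.777 -0.073
outer loop
vertex -4.02 2.454 3.129
vertex -4.252 2.202 2.431
vertex -4.622 1.964 3.073
endloop
endfacet
facet normal -0.533 0.586 0.610
outer loop
vertex -4.02 2.454 3.129
vertex -4.622 1.964 3.073
vertex -4.09 1.865 3.633
endloop
endfacet
facet normal 0.944 0.329 -0.035
outer loop
vertex -3.493 2.25 2.594
vertex -3.393 2.042 3.337
vertex -3.238 1.536 2.767
endloop
endfacet
facet normal 0.396 -0.026 0.918
outer loop
vertex -3.393 2.042 3.337
vertex -4.09 1.865 3.633
vertex -3.608 1.298 3.409
endloop
endfacet
facet normal -0.730 -0.097 0.676
outer loop
vertex -4.09 1.865 3.633
vertex -4.622 1.964 3.073
vertex -4.367 1.25 3.246
endloop
endfacet
facet normal -0.879 0.213 -0.428
outer loop
vertex -4.622 1.964 3.073
vertex -4.252 2.202 2.431
vertex -4.467 1.458 2.503
endloop
endfacet
facet normal 0.156 0.475 -0.866
outer loop
vertex -4.252 2.202 2.431
vertex -3.493 2.25 2.594
vertex -3.77 1.635 2.207
endloop
endfacet
facet normal 0.626 -0.777 0.073
outer loop
vertex -3.84 1.046 2.711
vertex -3.238 1.536 2.767
vertex -3.608 1.298 3.409
endloop
endfacet
facet normal -0.014 -0.939 0.344
outer loop
vertex -3.84 1.046 2.711
vertex -3.608 1.298 3.409
vertex -4.367 1.25 3.246
endloop
endfacet
facet normal -0.501 -0.848 -0.170
outer loop
vertex -3.84 1.046 2.711
vertex -4.367 1.25 3.246
vertex -4.467 1.458 2.503
endloop
endfacet
facet normal -0.162 -0.630 -0.759
outer loop
vertex -3.84 1.046 2.711
vertex -4.467 1.458 2.503
vertex -3.77 1.635 2.207
endloop
endfacet
facet normal 0.533 -0.586 -0.610
outer loop
vertex -3.84 1.046 2.711
vertex -3.77 1.635 2.207
vertex -3.238 1.536 2.767
endloop
endfacet
facet normal 0.879 -0.213 0.428
outer loop
vertex -3.608 1.298 3.409
vertex -3.238 1.536 2.767
vertex -3.393 2.042 3.337
endloop
endfacet
facet normal -0.156 -0.475 0.866
outer loop
vertex -4.367 1.25 3.246
vertex -3.608 1.298 3.409
vertex -4.09 1.865 3.633
endloop
endfacet
facet normal -0.944 -0.329 0.035
outer loop
vertex -4.467 1.458 2.503
vertex -4.367 1.25 3.246
vertex -4.622 1.964 3.073
endloop
endfacet
facet normal -0.396 0.026 -0.918
outer loop
vertex -3.77 1.635 2.207
vertex -4.467 1.458 2.503
vertex -4.252 2.202 2.431
endloop
endfacet
facet normal 0.730 0.097 -0.676
outer loop
vertex -3.238 1.536 2.767
vertex -3.77 1.635 2.207
vertex -3.493 2.25 2.594
endloop
endfacet
facet normal -0.418 -0.350 -0.838
outer loop
vertex 1.597 0.355 -3.913
vertex 1.167 0.256 -3.657
vertex 1.232 0.71 -3.879
endloop
endfacet
facet normal 0.660 0.704 -0.263
outer loop
vertex 1.597 0.355 -3.913
vertex 1.232 0.71 -3.879
vertex 1.753 0.744 -2.483
endloop
endfacet
facet normal -0.418 -0.350 -0.838
outer loop
vertex 1.232 0.71 -3.879
vertex 1.167 0.256 -3.657
vertex 0.802 0.611 -3.623
endloop
endfacet
facet normal -0.196 0.979 0.049
outer loop
vertex 1.232 0.71 -3.879
vertex 0.802 0.611 -3.623
vertex 1.753 0.744 -2.483
endloop
endfacet
facet normal -0.418 -0.349 -0.839
outer loop
vertex 0.802 0.611 -3.623
vertex 1.167 0.256 -3.657
vertex 0.737 0.156 -3.401
endloop
endfacet
facet normal -0.731 0.381 0.566
outer loop
vertex 0.802 0.611 -3.623
vertex 0.737 0.156 -3.401
vertex 1.753 0.744 -2.483
endloop
endfacet
facet normal -0.418 -0.349 -0.839
outer loop
vertex 0.737 0.156 -3.401
vertex 1.167 0.256 -3.657
vertex 1.102 -0.199 -3.435
endloop
endfacet
facet normal -0.408 -0.493 0.768
outer loop
vertex 0.737 0.156 -3.401
vertex 1.102 -0.199 -3.435
vertex 1.753 0.744 -2.483
endloop
endfacet
facet normal -0.418 -0.349 -0.839
outer loop
vertex 1.102 -0.199 -3.435
vertex 1.167 0.256 -3.657
vertex 1.532 -0.099 -3.691
endloop
endfacet
facet normal 0.449 -0.769 0.454
outer loop
vertex 1.102 -0.199 -3.435
vertex 1.532 -0.099 -3.691
vertex 1.753 0.744 -2.483
endloop
endfacet
facet normal -0.418 -0.350 -0.838
outer loop
vertex 1.532 -0.099 -3.691
vertex 1.167 0.256 -3.657
vertex 1.597 0.355 -3.913
endloop
endfacet
facet normal 0.983 -0.171 -0.061
outer loop
vertex 1.532 -0.099 -3.691
vertex 1.597 0.355 -3.913
vertex 1.753 0.744 -2.483
endloop
endfacet

endsolid
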